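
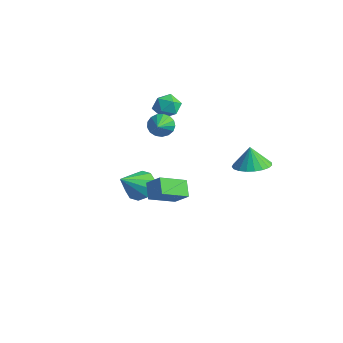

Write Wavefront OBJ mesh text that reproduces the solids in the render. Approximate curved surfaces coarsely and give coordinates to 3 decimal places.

v 1.86 -0.27 -1.804
v 1.443 -1.824 -1.02
v 2.732 -0.09 -0.984
v 2.315 -1.645 -0.2
v 2.585 -0.795 -2.46
v 2.168 -2.35 -1.676
v 3.457 -0.616 -1.64
v 3.04 -2.17 -0.856
v -1.428 0.294 -3.934
v -0.92 -0.319 -4.602
v -1.512 -1.114 -2.706
v -0.484 -0.023 -4.234
v -0.41 0.394 -3.75
v -0.724 0.773 -3.337
v -1.308 0.969 -3.152
v -1.937 0.907 -3.266
v -2.373 0.611 -3.634
v -2.447 0.194 -4.118
v -2.133 -0.185 -4.531
v -1.549 -0.381 -4.716
v -3 4.437 -0.627
v -2.402 3.937 -0.148
v -4.078 4.043 0.308
v -3.48 3.543 0.787
v -3.421 4.456 0.792
v -2.755 4.7 0.214
v -3.725 3.28 -0.054
v -3.059 3.524 -0.632
v -2.85 3.222 0.206
v -2.662 3.949 0.729
v -3.818 4.031 -0.569
v -3.63 4.758 -0.046
v 4.061 3.515 -0.866
v 4.621 4.461 -0.82
v 3.739 3.645 0.386
v 4.204 4.603 -0.942
v 3.762 4.558 -1.051
v 3.372 4.332 -1.128
v 3.101 3.965 -1.16
v 2.996 3.52 -1.141
v 3.075 3.074 -1.074
v 3.325 2.705 -0.972
v 3.702 2.476 -0.851
v 4.141 2.426 -0.733
v 4.566 2.565 -0.638
v 4.904 2.868 -0.583
v 5.096 3.283 -0.576
v 5.11 3.738 -0.62
v 4.941 4.155 -0.706
v -1.648 2.086 0.153
v -1.085 2.129 -0.4
v -0.512 0.774 1.207
v -0.994 2.403 -0.157
v -1.052 2.605 0.158
v -1.246 2.688 0.471
v -1.533 2.633 0.712
v -1.846 2.453 0.824
v -2.113 2.189 0.783
v -2.274 1.901 0.598
v -2.291 1.656 0.311
v -2.161 1.509 -0.012
v -1.913 1.495 -0.298
v -1.605 1.616 -0.48
v -1.306 1.844 -0.516
f 2 4 1
f 5 2 1
f 1 4 3
f 3 5 1
f 2 8 4
f 6 2 5
f 6 8 2
f 4 8 3
f 7 5 3
f 3 8 7
f 7 6 5
f 8 6 7
f 10 9 12
f 10 12 11
f 12 9 13
f 12 13 11
f 13 9 14
f 13 14 11
f 14 9 15
f 14 15 11
f 15 9 16
f 15 16 11
f 16 9 17
f 16 17 11
f 17 9 18
f 17 18 11
f 18 9 19
f 18 19 11
f 19 9 20
f 19 20 11
f 20 9 10
f 20 10 11
f 21 32 26
f 21 26 22
f 21 22 28
f 21 28 31
f 21 31 32
f 22 26 30
f 26 32 25
f 32 31 23
f 31 28 27
f 28 22 29
f 24 30 25
f 24 25 23
f 24 23 27
f 24 27 29
f 24 29 30
f 25 30 26
f 23 25 32
f 27 23 31
f 29 27 28
f 30 29 22
f 34 33 36
f 34 36 35
f 36 33 37
f 36 37 35
f 37 33 38
f 37 38 35
f 38 33 39
f 38 39 35
f 39 33 40
f 39 40 35
f 40 33 41
f 40 41 35
f 41 33 42
f 41 42 35
f 42 33 43
f 42 43 35
f 43 33 44
f 43 44 35
f 44 33 45
f 44 45 35
f 45 33 46
f 45 46 35
f 46 33 47
f 46 47 35
f 47 33 48
f 47 48 35
f 48 33 49
f 48 49 35
f 49 33 34
f 49 34 35
f 51 50 53
f 51 53 52
f 53 50 54
f 53 54 52
f 54 50 55
f 54 55 52
f 55 50 56
f 55 56 52
f 56 50 57
f 56 57 52
f 57 50 58
f 57 58 52
f 58 50 59
f 58 59 52
f 59 50 60
f 59 60 52
f 60 50 61
f 60 61 52
f 61 50 62
f 61 62 52
f 62 50 63
f 62 63 52
f 63 50 64
f 63 64 52
f 64 50 51
f 64 51 52



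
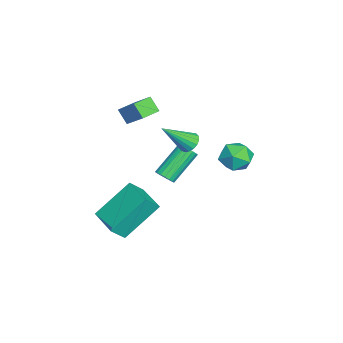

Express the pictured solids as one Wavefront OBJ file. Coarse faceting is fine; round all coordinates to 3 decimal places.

v -0.847 -0.128 -2.561
v -0.5 0.246 -2.563
v -1.507 1.182 -1.401
v -1.853 0.808 -1.399
v -0.64 0.306 -2.731
v -1.646 1.242 -1.569
v -0.82 0.279 -2.866
v -1.827 1.216 -1.704
v -1.006 0.172 -2.941
v -2.012 1.109 -1.779
v -1.16 0.006 -2.94
v -2.167 0.942 -1.778
v -1.252 -0.187 -2.865
v -2.259 0.749 -1.703
v -1.264 -0.369 -2.729
v -2.271 0.568 -1.567
v -1.193 -0.502 -2.559
v -2.2 0.434 -1.397
v -1.054 -0.562 -2.391
v -2.06 0.374 -1.229
v -0.873 -0.536 -2.256
v -1.88 0.401 -1.094
v -0.688 -0.429 -2.181
v -1.694 0.508 -1.019
v -0.533 -0.262 -2.182
v -1.54 0.674 -1.02
v -0.441 -0.069 -2.257
v -1.448 0.867 -1.095
v -0.429 0.112 -2.393
v -1.436 1.049 -1.231
v 2.919 -2.087 -2.71
v 2.153 -0.729 -1.245
v 4.147 -1.286 -2.811
v 3.381 0.073 -1.346
v 3.319 -2.613 -2.014
v 2.553 -1.254 -0.549
v 4.547 -1.811 -2.115
v 3.781 -0.453 -0.65
v -2.127 -1.17 0.423
v -2.473 -1.588 1.077
v -1.516 -0.408 1.235
v -1.862 -0.826 1.889
v -1.358 -1.794 0.431
v -1.704 -2.212 1.085
v -0.747 -1.032 1.243
v -1.093 -1.45 1.897
v -1.308 0.904 -0.568
v -0.796 0.928 -0.793
v -0.712 -0.244 0.668
v -0.795 1.125 -0.611
v -0.912 1.271 -0.419
v -1.119 1.333 -0.261
v -1.37 1.297 -0.174
v -1.607 1.171 -0.176
v -1.775 0.984 -0.269
v -1.836 0.779 -0.43
v -1.777 0.602 -0.623
v -1.61 0.495 -0.803
v -1.374 0.481 -0.929
v -1.123 0.565 -0.973
v -0.914 0.726 -0.924
v -2.053 3.013 -0.983
v -1.662 3.681 -1.387
v -0.998 2.159 -1.373
v -0.607 2.827 -1.777
v -0.657 2.813 -0.906
v -1.309 3.34 -0.665
v -1.351 2.5 -2.095
v -2.003 3.027 -1.854
v -1.228 3.363 -2.074
v -0.799 3.557 -1.339
v -1.861 2.283 -1.421
v -1.432 2.477 -0.686
f 2 1 5
f 2 5 3
f 3 5 6
f 3 6 4
f 5 1 7
f 5 7 6
f 6 7 8
f 6 8 4
f 7 1 9
f 7 9 8
f 8 9 10
f 8 10 4
f 9 1 11
f 9 11 10
f 10 11 12
f 10 12 4
f 11 1 13
f 11 13 12
f 12 13 14
f 12 14 4
f 13 1 15
f 13 15 14
f 14 15 16
f 14 16 4
f 15 1 17
f 15 17 16
f 16 17 18
f 16 18 4
f 17 1 19
f 17 19 18
f 18 19 20
f 18 20 4
f 19 1 21
f 19 21 20
f 20 21 22
f 20 22 4
f 21 1 23
f 21 23 22
f 22 23 24
f 22 24 4
f 23 1 25
f 23 25 24
f 24 25 26
f 24 26 4
f 25 1 27
f 25 27 26
f 26 27 28
f 26 28 4
f 27 1 29
f 27 29 28
f 28 29 30
f 28 30 4
f 29 1 2
f 29 2 30
f 30 2 3
f 30 3 4
f 32 34 31
f 35 32 31
f 31 34 33
f 33 35 31
f 32 38 34
f 36 32 35
f 36 38 32
f 34 38 33
f 37 35 33
f 33 38 37
f 37 36 35
f 38 36 37
f 40 42 39
f 43 40 39
f 39 42 41
f 41 43 39
f 40 46 42
f 44 40 43
f 44 46 40
f 42 46 41
f 45 43 41
f 41 46 45
f 45 44 43
f 46 44 45
f 48 47 50
f 48 50 49
f 50 47 51
f 50 51 49
f 51 47 52
f 51 52 49
f 52 47 53
f 52 53 49
f 53 47 54
f 53 54 49
f 54 47 55
f 54 55 49
f 55 47 56
f 55 56 49
f 56 47 57
f 56 57 49
f 57 47 58
f 57 58 49
f 58 47 59
f 58 59 49
f 59 47 60
f 59 60 49
f 60 47 61
f 60 61 49
f 61 47 48
f 61 48 49
f 62 73 67
f 62 67 63
f 62 63 69
f 62 69 72
f 62 72 73
f 63 67 71
f 67 73 66
f 73 72 64
f 72 69 68
f 69 63 70
f 65 71 66
f 65 66 64
f 65 64 68
f 65 68 70
f 65 70 71
f 66 71 67
f 64 66 73
f 68 64 72
f 70 68 69
f 71 70 63



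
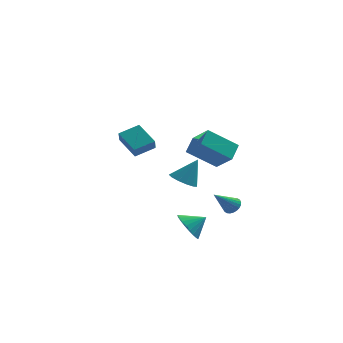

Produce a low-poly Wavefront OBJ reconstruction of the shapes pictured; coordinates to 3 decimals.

v 1.091 0.82 -0.851
v 1.884 0.617 -1.224
v 1.889 1.22 0.631
v 1.806 1.11 -1.314
v 1.501 1.511 -1.258
v 1.065 1.692 -1.072
v 0.638 1.597 -0.816
v 0.354 1.256 -0.571
v 0.305 0.776 -0.415
v 0.504 0.31 -0.397
v 0.89 0.006 -0.524
v 1.34 -0.039 -0.754
v 1.711 0.189 -1.015
v 1.593 -3.441 3.174
v 2.466 -4.346 4.163
v 1.882 -2.474 3.805
v 2.755 -3.379 4.793
v 3.205 -3.161 2.007
v 4.078 -4.066 2.995
v 3.494 -2.194 2.637
v 4.367 -3.099 3.626
v 3.762 2.481 -3.509
v 4.265 2.194 -3.288
v 2.758 1.659 -2.291
v 4.263 2.395 -3.154
v 4.185 2.609 -3.074
v 4.042 2.804 -3.06
v 3.857 2.95 -3.115
v 3.657 3.024 -3.229
v 3.473 3.016 -3.386
v 3.334 2.926 -3.562
v 3.259 2.768 -3.73
v 3.261 2.567 -3.864
v 3.339 2.353 -3.944
v 3.482 2.158 -3.958
v 3.667 2.012 -3.904
v 3.867 1.938 -3.789
v 4.051 1.946 -3.632
v 4.191 2.036 -3.456
v -1.853 3.117 -0.054
v -1.839 2.626 0.652
v -2.875 4.254 0.758
v -2.86 3.763 1.464
v -0.74 3.797 0.396
v -0.725 3.306 1.102
v -1.761 4.934 1.208
v -1.747 4.443 1.914
v 1.603 -2.091 -3.104
v 2.192 -2.547 -3.786
v 2.577 -1.829 -2.436
v 2.187 -2.177 -3.923
v 2.093 -1.795 -3.936
v 1.924 -1.458 -3.822
v 1.707 -1.217 -3.599
v 1.473 -1.109 -3.3
v 1.259 -1.15 -2.972
v 1.098 -1.335 -2.663
v 1.013 -1.635 -2.422
v 1.018 -2.005 -2.285
v 1.112 -2.387 -2.272
v 1.281 -2.724 -2.386
v 1.499 -2.965 -2.609
v 1.732 -3.073 -2.908
v 1.946 -3.032 -3.236
v 2.108 -2.847 -3.544
f 2 1 4
f 2 4 3
f 4 1 5
f 4 5 3
f 5 1 6
f 5 6 3
f 6 1 7
f 6 7 3
f 7 1 8
f 7 8 3
f 8 1 9
f 8 9 3
f 9 1 10
f 9 10 3
f 10 1 11
f 10 11 3
f 11 1 12
f 11 12 3
f 12 1 13
f 12 13 3
f 13 1 2
f 13 2 3
f 15 17 14
f 18 15 14
f 14 17 16
f 16 18 14
f 15 21 17
f 19 15 18
f 19 21 15
f 17 21 16
f 20 18 16
f 16 21 20
f 20 19 18
f 21 19 20
f 23 22 25
f 23 25 24
f 25 22 26
f 25 26 24
f 26 22 27
f 26 27 24
f 27 22 28
f 27 28 24
f 28 22 29
f 28 29 24
f 29 22 30
f 29 30 24
f 30 22 31
f 30 31 24
f 31 22 32
f 31 32 24
f 32 22 33
f 32 33 24
f 33 22 34
f 33 34 24
f 34 22 35
f 34 35 24
f 35 22 36
f 35 36 24
f 36 22 37
f 36 37 24
f 37 22 38
f 37 38 24
f 38 22 39
f 38 39 24
f 39 22 23
f 39 23 24
f 41 43 40
f 44 41 40
f 40 43 42
f 42 44 40
f 41 47 43
f 45 41 44
f 45 47 41
f 43 47 42
f 46 44 42
f 42 47 46
f 46 45 44
f 47 45 46
f 49 48 51
f 49 51 50
f 51 48 52
f 51 52 50
f 52 48 53
f 52 53 50
f 53 48 54
f 53 54 50
f 54 48 55
f 54 55 50
f 55 48 56
f 55 56 50
f 56 48 57
f 56 57 50
f 57 48 58
f 57 58 50
f 58 48 59
f 58 59 50
f 59 48 60
f 59 60 50
f 60 48 61
f 60 61 50
f 61 48 62
f 61 62 50
f 62 48 63
f 62 63 50
f 63 48 64
f 63 64 50
f 64 48 65
f 64 65 50
f 65 48 49
f 65 49 50



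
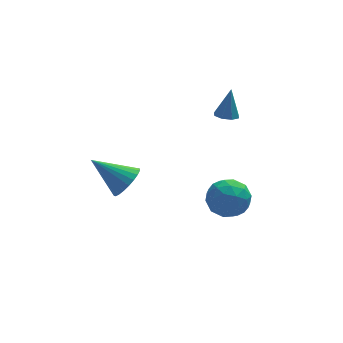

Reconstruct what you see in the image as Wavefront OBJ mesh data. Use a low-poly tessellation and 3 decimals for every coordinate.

v -2.717 0.785 -4.154
v -2.114 0.739 -3.383
v -4.283 1.535 -2.886
v -2.047 1.093 -3.509
v -2.081 1.401 -3.734
v -2.213 1.615 -4.022
v -2.421 1.702 -4.331
v -2.674 1.65 -4.613
v -2.934 1.466 -4.825
v -3.161 1.178 -4.934
v -3.32 0.831 -4.925
v -3.387 0.476 -4.799
v -3.353 0.169 -4.574
v -3.222 -0.045 -4.286
v -3.013 -0.132 -3.977
v -2.76 -0.08 -3.696
v -2.5 0.104 -3.484
v -2.274 0.391 -3.374
v 2.511 3.005 -1.75
v 3.035 2.637 -1.763
v 2.809 3.375 -0.17
v 3.128 3.101 -1.889
v 2.859 3.509 -1.934
v 2.387 3.621 -1.871
v 1.987 3.372 -1.737
v 1.894 2.908 -1.611
v 2.162 2.5 -1.566
v 2.635 2.388 -1.629
v 0.648 -2.604 -2.079
v 1.502 -2.087 -2.574
v 1.038 -4.113 -2.986
v 1.892 -3.596 -3.481
v 1.936 -3.827 -2.392
v 1.695 -2.895 -1.831
v 0.845 -3.305 -3.729
v 0.604 -2.373 -3.168
v 1.624 -2.52 -3.594
v 2.298 -2.842 -2.767
v 0.242 -3.358 -2.793
v 0.916 -3.68 -1.966
v 1.041 -2.213 -2.247
v 1.499 -3.987 -3.313
v 1.525 -4.123 -2.673
v 2.027 -3.819 -2.964
v 1.155 -2.688 -1.81
v 1.657 -2.384 -2.101
v 1.911 -3.407 -1.994
v 0.883 -3.816 -3.459
v 1.385 -3.512 -3.75
v 0.513 -2.381 -2.596
v 1.015 -2.077 -2.887
v 0.629 -2.793 -3.566
v 1.614 -2.163 -3.137
v 1.843 -3.05 -3.67
v 1.228 -2.88 -3.816
v 1.086 -2.331 -3.486
v 2.011 -2.353 -2.651
v 2.24 -3.24 -3.184
v 2.266 -3.376 -2.544
v 2.124 -2.828 -2.215
v 2.082 -2.608 -3.251
v 0.3 -2.96 -2.376
v 0.529 -3.847 -2.909
v 0.416 -3.372 -3.345
v 0.274 -2.824 -3.016
v 0.697 -3.15 -1.89
v 0.926 -4.037 -2.423
v 1.454 -3.869 -2.074
v 1.312 -3.32 -1.744
v 0.458 -3.592 -2.309
f 2 1 4
f 2 4 3
f 4 1 5
f 4 5 3
f 5 1 6
f 5 6 3
f 6 1 7
f 6 7 3
f 7 1 8
f 7 8 3
f 8 1 9
f 8 9 3
f 9 1 10
f 9 10 3
f 10 1 11
f 10 11 3
f 11 1 12
f 11 12 3
f 12 1 13
f 12 13 3
f 13 1 14
f 13 14 3
f 14 1 15
f 14 15 3
f 15 1 16
f 15 16 3
f 16 1 17
f 16 17 3
f 17 1 18
f 17 18 3
f 18 1 2
f 18 2 3
f 20 19 22
f 20 22 21
f 22 19 23
f 22 23 21
f 23 19 24
f 23 24 21
f 24 19 25
f 24 25 21
f 25 19 26
f 25 26 21
f 26 19 27
f 26 27 21
f 27 19 28
f 27 28 21
f 28 19 20
f 28 20 21
f 29 66 45
f 66 40 69
f 45 69 34
f 66 69 45
f 29 45 41
f 45 34 46
f 41 46 30
f 45 46 41
f 29 41 50
f 41 30 51
f 50 51 36
f 41 51 50
f 29 50 62
f 50 36 65
f 62 65 39
f 50 65 62
f 29 62 66
f 62 39 70
f 66 70 40
f 62 70 66
f 30 46 57
f 46 34 60
f 57 60 38
f 46 60 57
f 34 69 47
f 69 40 68
f 47 68 33
f 69 68 47
f 40 70 67
f 70 39 63
f 67 63 31
f 70 63 67
f 39 65 64
f 65 36 52
f 64 52 35
f 65 52 64
f 36 51 56
f 51 30 53
f 56 53 37
f 51 53 56
f 32 58 44
f 58 38 59
f 44 59 33
f 58 59 44
f 32 44 42
f 44 33 43
f 42 43 31
f 44 43 42
f 32 42 49
f 42 31 48
f 49 48 35
f 42 48 49
f 32 49 54
f 49 35 55
f 54 55 37
f 49 55 54
f 32 54 58
f 54 37 61
f 58 61 38
f 54 61 58
f 33 59 47
f 59 38 60
f 47 60 34
f 59 60 47
f 31 43 67
f 43 33 68
f 67 68 40
f 43 68 67
f 35 48 64
f 48 31 63
f 64 63 39
f 48 63 64
f 37 55 56
f 55 35 52
f 56 52 36
f 55 52 56
f 38 61 57
f 61 37 53
f 57 53 30
f 61 53 57



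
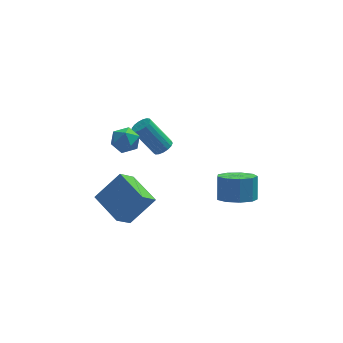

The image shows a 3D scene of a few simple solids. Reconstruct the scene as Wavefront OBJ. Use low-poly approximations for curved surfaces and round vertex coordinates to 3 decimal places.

v -2.996 -1.959 0.854
v -2.498 -1.322 1.044
v -2.082 -2.818 1.336
v -1.584 -2.181 1.526
v -2.29 -2.296 1.947
v -2.856 -1.765 1.649
v -1.724 -2.375 0.731
v -2.29 -1.844 0.433
v -1.712 -1.579 0.968
v -2.062 -1.53 1.72
v -2.518 -2.61 0.66
v -2.868 -2.561 1.412
v 3.357 -2.095 -4.005
v 4.393 -2.265 -3.979
v 4.478 -1.555 -2.729
v 3.443 -1.385 -2.755
v 4.254 -1.648 -4.32
v 4.339 -0.939 -3.07
v 3.696 -1.241 -4.513
v 3.781 -0.531 -3.263
v 2.979 -1.232 -4.469
v 3.064 -0.523 -3.219
v 2.439 -1.628 -4.208
v 2.524 -0.918 -2.958
v 2.329 -2.242 -3.852
v 2.414 -1.532 -2.602
v 2.7 -2.787 -3.567
v 2.785 -2.077 -2.317
v 3.379 -3.008 -3.488
v 3.464 -2.299 -2.238
v 4.048 -2.802 -3.65
v 4.133 -2.092 -2.4
v -0.181 0.328 -1.594
v 0.209 0.02 -1.257
v -0.889 0.385 0.35
v -1.279 0.692 0.014
v 0.309 0.289 -1.25
v -0.788 0.654 0.357
v 0.297 0.567 -1.321
v -0.801 0.932 0.286
v 0.175 0.79 -1.455
v -0.922 1.155 0.152
v -0.028 0.907 -1.62
v -1.126 1.272 -0.013
v -0.266 0.891 -1.78
v -1.364 1.256 -0.173
v -0.485 0.747 -1.896
v -1.583 1.112 -0.289
v -0.635 0.506 -1.944
v -1.732 0.871 -0.337
v -0.68 0.224 -1.911
v -1.778 0.589 -0.304
v -0.611 -0.034 -1.805
v -1.709 0.331 -0.198
v -0.444 -0.209 -1.651
v -1.541 0.156 -0.044
v -0.216 -0.261 -1.484
v -1.314 0.104 0.123
v 0.019 -0.179 -1.342
v -1.078 0.186 0.265
v -3.004 -5.108 -2.412
v -1.69 -4.724 -1.038
v -3.966 -3.45 -1.955
v -2.651 -3.066 -0.581
v -2.289 -4.454 -3.279
v -0.974 -4.07 -1.905
v -3.25 -2.796 -2.822
v -1.936 -2.412 -1.448
f 1 12 6
f 1 6 2
f 1 2 8
f 1 8 11
f 1 11 12
f 2 6 10
f 6 12 5
f 12 11 3
f 11 8 7
f 8 2 9
f 4 10 5
f 4 5 3
f 4 3 7
f 4 7 9
f 4 9 10
f 5 10 6
f 3 5 12
f 7 3 11
f 9 7 8
f 10 9 2
f 14 13 17
f 14 17 15
f 15 17 18
f 15 18 16
f 17 13 19
f 17 19 18
f 18 19 20
f 18 20 16
f 19 13 21
f 19 21 20
f 20 21 22
f 20 22 16
f 21 13 23
f 21 23 22
f 22 23 24
f 22 24 16
f 23 13 25
f 23 25 24
f 24 25 26
f 24 26 16
f 25 13 27
f 25 27 26
f 26 27 28
f 26 28 16
f 27 13 29
f 27 29 28
f 28 29 30
f 28 30 16
f 29 13 31
f 29 31 30
f 30 31 32
f 30 32 16
f 31 13 14
f 31 14 32
f 32 14 15
f 32 15 16
f 34 33 37
f 34 37 35
f 35 37 38
f 35 38 36
f 37 33 39
f 37 39 38
f 38 39 40
f 38 40 36
f 39 33 41
f 39 41 40
f 40 41 42
f 40 42 36
f 41 33 43
f 41 43 42
f 42 43 44
f 42 44 36
f 43 33 45
f 43 45 44
f 44 45 46
f 44 46 36
f 45 33 47
f 45 47 46
f 46 47 48
f 46 48 36
f 47 33 49
f 47 49 48
f 48 49 50
f 48 50 36
f 49 33 51
f 49 51 50
f 50 51 52
f 50 52 36
f 51 33 53
f 51 53 52
f 52 53 54
f 52 54 36
f 53 33 55
f 53 55 54
f 54 55 56
f 54 56 36
f 55 33 57
f 55 57 56
f 56 57 58
f 56 58 36
f 57 33 59
f 57 59 58
f 58 59 60
f 58 60 36
f 59 33 34
f 59 34 60
f 60 34 35
f 60 35 36
f 62 64 61
f 65 62 61
f 61 64 63
f 63 65 61
f 62 68 64
f 66 62 65
f 66 68 62
f 64 68 63
f 67 65 63
f 63 68 67
f 67 66 65
f 68 66 67



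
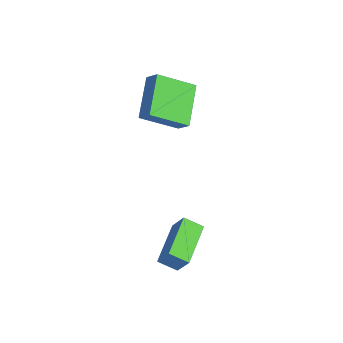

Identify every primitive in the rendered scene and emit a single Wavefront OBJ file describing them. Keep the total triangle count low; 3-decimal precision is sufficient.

v -0.383 -2.191 -3.924
v 0.16 -2.044 -2.956
v 0.222 -1.672 -4.342
v 0.765 -1.525 -3.374
v 0.675 -3.715 -4.286
v 1.218 -3.568 -3.318
v 1.28 -3.196 -4.704
v 1.823 -3.049 -3.736
v -2.631 -0.206 -0.615
v -3.359 -1.602 0.375
v -3.837 1.063 0.288
v -4.565 -0.333 1.278
v -2.075 -0.087 -0.038
v -2.803 -1.483 0.952
v -3.281 1.182 0.865
v -4.009 -0.214 1.855
f 2 4 1
f 5 2 1
f 1 4 3
f 3 5 1
f 2 8 4
f 6 2 5
f 6 8 2
f 4 8 3
f 7 5 3
f 3 8 7
f 7 6 5
f 8 6 7
f 10 12 9
f 13 10 9
f 9 12 11
f 11 13 9
f 10 16 12
f 14 10 13
f 14 16 10
f 12 16 11
f 15 13 11
f 11 16 15
f 15 14 13
f 16 14 15



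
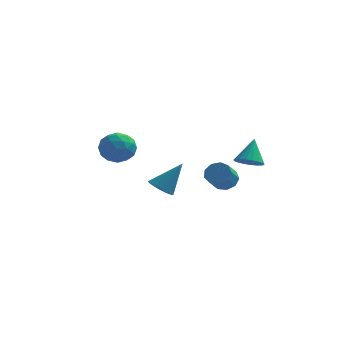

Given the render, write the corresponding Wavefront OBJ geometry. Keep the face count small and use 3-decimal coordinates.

v 3.757 2.439 -3.19
v 4.516 2.8 -3.54
v 3.943 3.481 -1.71
v 4.227 3.047 -3.678
v 3.844 3.174 -3.719
v 3.445 3.156 -3.656
v 3.107 2.995 -3.5
v 2.898 2.724 -3.283
v 2.859 2.397 -3.048
v 2.998 2.078 -2.841
v 3.288 1.83 -2.703
v 3.67 1.703 -2.661
v 4.07 1.722 -2.725
v 4.407 1.883 -2.88
v 4.616 2.153 -3.097
v 4.655 2.481 -3.332
v -3.882 2.163 -1.303
v -2.839 1.642 -1.469
v -4.661 1.018 -2.611
v -3.618 0.497 -2.777
v -4.2 0.342 -1.764
v -3.718 1.05 -0.956
v -3.782 1.61 -3.124
v -3.3 2.318 -2.316
v -2.777 1.301 -2.594
v -3.035 0.517 -1.754
v -4.465 2.143 -2.326
v -4.723 1.359 -1.486
v -3.292 2.003 -1.271
v -4.208 0.657 -2.809
v -4.55 0.566 -2.214
v -3.937 0.259 -2.311
v -3.809 1.655 -0.97
v -3.195 1.349 -1.067
v -3.995 0.585 -1.241
v -4.305 1.311 -3.013
v -3.691 1.005 -3.11
v -3.563 2.401 -1.769
v -2.95 2.094 -1.866
v -3.505 2.075 -2.839
v -2.642 1.496 -2.03
v -3.101 0.823 -2.799
v -3.197 1.477 -3.003
v -2.914 1.893 -2.528
v -2.794 1.036 -1.536
v -3.252 0.362 -2.305
v -3.594 0.271 -1.71
v -3.311 0.687 -1.235
v -2.758 0.835 -2.197
v -4.248 2.298 -1.775
v -4.706 1.624 -2.544
v -4.189 1.973 -2.845
v -3.906 2.389 -2.37
v -4.399 1.837 -1.281
v -4.858 1.164 -2.05
v -4.586 0.767 -1.552
v -4.303 1.183 -1.077
v -4.742 1.825 -1.883
v 2.994 -2.243 -2.577
v 3.776 -2.367 -2.409
v 3.449 -3.262 -1.554
v 2.666 -3.137 -1.723
v 3.57 -1.975 -2.076
v 3.243 -2.869 -1.221
v 3.095 -1.707 -1.978
v 2.768 -2.602 -1.123
v 2.572 -1.69 -2.161
v 2.245 -2.585 -1.306
v 2.246 -1.932 -2.538
v 1.919 -2.827 -1.683
v 2.27 -2.319 -2.934
v 1.943 -3.214 -2.079
v 2.632 -2.67 -3.163
v 2.305 -3.565 -2.308
v 3.164 -2.821 -3.118
v 2.837 -3.716 -2.263
v 3.615 -2.702 -2.82
v 3.288 -3.596 -1.965
v -0.81 -1.171 -3.993
v -0.158 -1.693 -4.236
v 0.33 -0.549 -2.267
v -0.071 -1.331 -4.423
v -0.154 -0.933 -4.512
v -0.387 -0.589 -4.482
v -0.717 -0.379 -4.34
v -1.068 -0.35 -4.118
v -1.36 -0.509 -3.868
v -1.527 -0.819 -3.646
v -1.529 -1.211 -3.504
v -1.366 -1.593 -3.473
v -1.076 -1.878 -3.562
v -0.725 -2.002 -3.75
v -0.394 -1.935 -3.993
f 2 1 4
f 2 4 3
f 4 1 5
f 4 5 3
f 5 1 6
f 5 6 3
f 6 1 7
f 6 7 3
f 7 1 8
f 7 8 3
f 8 1 9
f 8 9 3
f 9 1 10
f 9 10 3
f 10 1 11
f 10 11 3
f 11 1 12
f 11 12 3
f 12 1 13
f 12 13 3
f 13 1 14
f 13 14 3
f 14 1 15
f 14 15 3
f 15 1 16
f 15 16 3
f 16 1 2
f 16 2 3
f 17 54 33
f 54 28 57
f 33 57 22
f 54 57 33
f 17 33 29
f 33 22 34
f 29 34 18
f 33 34 29
f 17 29 38
f 29 18 39
f 38 39 24
f 29 39 38
f 17 38 50
f 38 24 53
f 50 53 27
f 38 53 50
f 17 50 54
f 50 27 58
f 54 58 28
f 50 58 54
f 18 34 45
f 34 22 48
f 45 48 26
f 34 48 45
f 22 57 35
f 57 28 56
f 35 56 21
f 57 56 35
f 28 58 55
f 58 27 51
f 55 51 19
f 58 51 55
f 27 53 52
f 53 24 40
f 52 40 23
f 53 40 52
f 24 39 44
f 39 18 41
f 44 41 25
f 39 41 44
f 20 46 32
f 46 26 47
f 32 47 21
f 46 47 32
f 20 32 30
f 32 21 31
f 30 31 19
f 32 31 30
f 20 30 37
f 30 19 36
f 37 36 23
f 30 36 37
f 20 37 42
f 37 23 43
f 42 43 25
f 37 43 42
f 20 42 46
f 42 25 49
f 46 49 26
f 42 49 46
f 21 47 35
f 47 26 48
f 35 48 22
f 47 48 35
f 19 31 55
f 31 21 56
f 55 56 28
f 31 56 55
f 23 36 52
f 36 19 51
f 52 51 27
f 36 51 52
f 25 43 44
f 43 23 40
f 44 40 24
f 43 40 44
f 26 49 45
f 49 25 41
f 45 41 18
f 49 41 45
f 60 59 63
f 60 63 61
f 61 63 64
f 61 64 62
f 63 59 65
f 63 65 64
f 64 65 66
f 64 66 62
f 65 59 67
f 65 67 66
f 66 67 68
f 66 68 62
f 67 59 69
f 67 69 68
f 68 69 70
f 68 70 62
f 69 59 71
f 69 71 70
f 70 71 72
f 70 72 62
f 71 59 73
f 71 73 72
f 72 73 74
f 72 74 62
f 73 59 75
f 73 75 74
f 74 75 76
f 74 76 62
f 75 59 77
f 75 77 76
f 76 77 78
f 76 78 62
f 77 59 60
f 77 60 78
f 78 60 61
f 78 61 62
f 80 79 82
f 80 82 81
f 82 79 83
f 82 83 81
f 83 79 84
f 83 84 81
f 84 79 85
f 84 85 81
f 85 79 86
f 85 86 81
f 86 79 87
f 86 87 81
f 87 79 88
f 87 88 81
f 88 79 89
f 88 89 81
f 89 79 90
f 89 90 81
f 90 79 91
f 90 91 81
f 91 79 92
f 91 92 81
f 92 79 93
f 92 93 81
f 93 79 80
f 93 80 81



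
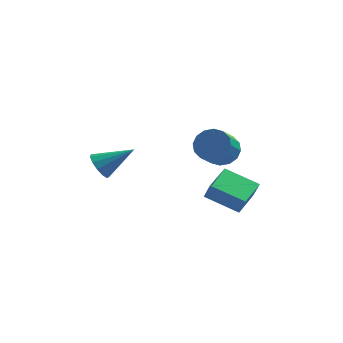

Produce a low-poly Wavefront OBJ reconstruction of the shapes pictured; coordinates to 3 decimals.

v -3.177 -2.521 0.149
v -2.682 -2.665 -0.59
v -1.363 -2.259 1.311
v -2.768 -2.165 -0.57
v -2.983 -1.779 -0.322
v -3.259 -1.628 0.076
v -3.51 -1.761 0.496
v -3.654 -2.135 0.806
v -3.647 -2.632 0.908
v -3.491 -3.093 0.768
v -3.235 -3.374 0.432
v -2.96 -3.383 0.006
v -2.754 -3.119 -0.375
v 2.312 -2.193 -2.306
v 2.632 -2.433 -1.292
v 3.071 -0.353 -2.11
v 3.391 -0.593 -1.096
v 4.189 -2.887 -3.064
v 4.509 -3.127 -2.05
v 4.948 -1.047 -2.868
v 5.268 -1.287 -1.854
v 3.232 -0.175 0.121
v 3.826 0.276 0.888
v 3.282 -0.873 1.986
v 2.688 -1.325 1.219
v 3.337 0.534 0.915
v 2.793 -0.615 2.013
v 2.819 0.602 0.73
v 2.275 -0.547 1.828
v 2.412 0.461 0.381
v 1.868 -0.688 1.479
v 2.225 0.15 -0.037
v 1.681 -0.999 1.061
v 2.308 -0.248 -0.413
v 1.764 -1.397 0.685
v 2.638 -0.627 -0.646
v 2.094 -1.776 0.452
v 3.127 -0.885 -0.673
v 2.583 -2.034 0.425
v 3.645 -0.953 -0.488
v 3.101 -2.102 0.61
v 4.052 -0.812 -0.139
v 3.508 -1.961 0.959
v 4.239 -0.501 0.279
v 3.695 -1.65 1.377
v 4.156 -0.103 0.655
v 3.612 -1.252 1.753
f 2 1 4
f 2 4 3
f 4 1 5
f 4 5 3
f 5 1 6
f 5 6 3
f 6 1 7
f 6 7 3
f 7 1 8
f 7 8 3
f 8 1 9
f 8 9 3
f 9 1 10
f 9 10 3
f 10 1 11
f 10 11 3
f 11 1 12
f 11 12 3
f 12 1 13
f 12 13 3
f 13 1 2
f 13 2 3
f 15 17 14
f 18 15 14
f 14 17 16
f 16 18 14
f 15 21 17
f 19 15 18
f 19 21 15
f 17 21 16
f 20 18 16
f 16 21 20
f 20 19 18
f 21 19 20
f 23 22 26
f 23 26 24
f 24 26 27
f 24 27 25
f 26 22 28
f 26 28 27
f 27 28 29
f 27 29 25
f 28 22 30
f 28 30 29
f 29 30 31
f 29 31 25
f 30 22 32
f 30 32 31
f 31 32 33
f 31 33 25
f 32 22 34
f 32 34 33
f 33 34 35
f 33 35 25
f 34 22 36
f 34 36 35
f 35 36 37
f 35 37 25
f 36 22 38
f 36 38 37
f 37 38 39
f 37 39 25
f 38 22 40
f 38 40 39
f 39 40 41
f 39 41 25
f 40 22 42
f 40 42 41
f 41 42 43
f 41 43 25
f 42 22 44
f 42 44 43
f 43 44 45
f 43 45 25
f 44 22 46
f 44 46 45
f 45 46 47
f 45 47 25
f 46 22 23
f 46 23 47
f 47 23 24
f 47 24 25



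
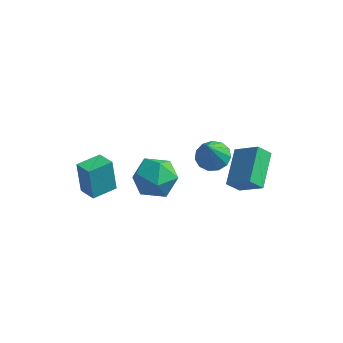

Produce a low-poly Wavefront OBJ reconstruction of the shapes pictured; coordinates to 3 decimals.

v 1.682 2.443 0.965
v 2.283 2.992 1.24
v 1.698 1.617 2.575
v 1.856 3.193 1.347
v 1.373 3.156 1.333
v 0.988 2.892 1.202
v 0.823 2.486 0.995
v 0.931 2.066 0.779
v 1.278 1.766 0.622
v 1.752 1.68 0.573
v 2.204 1.837 0.649
v 2.491 2.186 0.825
v 2.52 2.617 1.045
v -0.273 1.94 0.275
v 0.52 1.017 0.188
v -1.7 0.783 -0.448
v -0.907 -0.14 -0.535
v -1.263 0.256 0.562
v -0.381 0.971 1.009
v -0.799 0.829 -1.269
v 0.083 1.544 -0.822
v 0.195 0.33 -0.767
v -0.092 -0.023 0.365
v -1.088 1.823 -0.625
v -1.375 1.47 0.507
v -2.582 -1.709 0.054
v -2.886 -1.427 1.713
v -3.428 -1.214 -0.186
v -3.733 -0.932 1.473
v -1.907 -0.588 -0.013
v -2.212 -0.306 1.646
v -2.754 -0.093 -0.253
v -3.058 0.189 1.406
v 3.539 2.433 -0.323
v 3.251 4.319 0.481
v 2.3 2.632 -1.233
v 2.012 4.518 -0.429
v 4.088 2.802 -0.991
v 3.8 4.688 -0.187
v 2.849 3.001 -1.901
v 2.561 4.887 -1.097
f 2 1 4
f 2 4 3
f 4 1 5
f 4 5 3
f 5 1 6
f 5 6 3
f 6 1 7
f 6 7 3
f 7 1 8
f 7 8 3
f 8 1 9
f 8 9 3
f 9 1 10
f 9 10 3
f 10 1 11
f 10 11 3
f 11 1 12
f 11 12 3
f 12 1 13
f 12 13 3
f 13 1 2
f 13 2 3
f 14 25 19
f 14 19 15
f 14 15 21
f 14 21 24
f 14 24 25
f 15 19 23
f 19 25 18
f 25 24 16
f 24 21 20
f 21 15 22
f 17 23 18
f 17 18 16
f 17 16 20
f 17 20 22
f 17 22 23
f 18 23 19
f 16 18 25
f 20 16 24
f 22 20 21
f 23 22 15
f 27 29 26
f 30 27 26
f 26 29 28
f 28 30 26
f 27 33 29
f 31 27 30
f 31 33 27
f 29 33 28
f 32 30 28
f 28 33 32
f 32 31 30
f 33 31 32
f 35 37 34
f 38 35 34
f 34 37 36
f 36 38 34
f 35 41 37
f 39 35 38
f 39 41 35
f 37 41 36
f 40 38 36
f 36 41 40
f 40 39 38
f 41 39 40



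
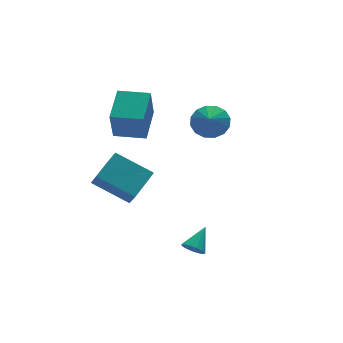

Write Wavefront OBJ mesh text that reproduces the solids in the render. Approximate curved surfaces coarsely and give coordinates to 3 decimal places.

v -2.437 -0.442 -0.195
v -3.76 0.949 0.817
v -2.389 0.269 -1.11
v -3.712 1.66 -0.098
v -1.028 0.38 0.518
v -2.351 1.771 1.53
v -0.98 1.091 -0.397
v -2.303 2.482 0.615
v -0.888 -3.283 -2.558
v -0.522 -3.221 -3.042
v 0.088 -2.677 -1.742
v -0.712 -2.935 -3.027
v -0.958 -2.759 -2.864
v -1.182 -2.75 -2.603
v -1.312 -2.91 -2.328
v -1.308 -3.188 -2.126
v -1.171 -3.497 -2.062
v -0.944 -3.737 -2.155
v -0.699 -3.834 -2.376
v -0.514 -3.755 -2.655
v -0.448 -3.527 -2.904
v 2.93 2.035 1.906
v 3.83 1.654 2.118
v 2.51 1.425 2.594
v 3.775 2.055 2.44
v 3.494 2.451 2.619
v 3.061 2.735 2.607
v 2.593 2.832 2.408
v 2.216 2.715 2.074
v 2.029 2.415 1.695
v 2.084 2.014 1.372
v 2.365 1.618 1.193
v 2.798 1.334 1.205
v 3.266 1.238 1.405
v 3.643 1.355 1.739
v -2.021 2.664 2.084
v -2.427 2.173 3.831
v -0.883 4.112 2.756
v -1.29 3.62 4.503
v -0.75 1.66 2.097
v -1.157 1.168 3.844
v 0.387 3.107 2.769
v -0.019 2.616 4.516
f 2 4 1
f 5 2 1
f 1 4 3
f 3 5 1
f 2 8 4
f 6 2 5
f 6 8 2
f 4 8 3
f 7 5 3
f 3 8 7
f 7 6 5
f 8 6 7
f 10 9 12
f 10 12 11
f 12 9 13
f 12 13 11
f 13 9 14
f 13 14 11
f 14 9 15
f 14 15 11
f 15 9 16
f 15 16 11
f 16 9 17
f 16 17 11
f 17 9 18
f 17 18 11
f 18 9 19
f 18 19 11
f 19 9 20
f 19 20 11
f 20 9 21
f 20 21 11
f 21 9 10
f 21 10 11
f 23 22 25
f 23 25 24
f 25 22 26
f 25 26 24
f 26 22 27
f 26 27 24
f 27 22 28
f 27 28 24
f 28 22 29
f 28 29 24
f 29 22 30
f 29 30 24
f 30 22 31
f 30 31 24
f 31 22 32
f 31 32 24
f 32 22 33
f 32 33 24
f 33 22 34
f 33 34 24
f 34 22 35
f 34 35 24
f 35 22 23
f 35 23 24
f 37 39 36
f 40 37 36
f 36 39 38
f 38 40 36
f 37 43 39
f 41 37 40
f 41 43 37
f 39 43 38
f 42 40 38
f 38 43 42
f 42 41 40
f 43 41 42



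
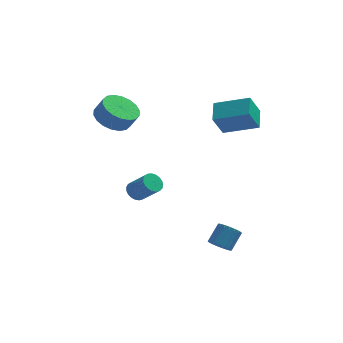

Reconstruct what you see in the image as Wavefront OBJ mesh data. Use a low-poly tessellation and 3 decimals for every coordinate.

v 4.51 2.518 2.732
v 4.544 3.705 3.259
v 2.67 2.846 2.11
v 2.703 4.034 2.638
v 5.037 3.066 1.462
v 5.07 4.254 1.99
v 3.196 3.395 0.841
v 3.23 4.582 1.368
v 3.135 -2.504 -3.673
v 3.714 -2.624 -3.919
v 4.203 -1.915 -3.112
v 3.625 -1.796 -2.867
v 3.637 -2.411 -4.059
v 4.127 -1.703 -3.253
v 3.474 -2.215 -4.133
v 3.963 -1.506 -3.326
v 3.252 -2.068 -4.127
v 3.741 -1.359 -3.32
v 3.01 -1.997 -4.043
v 3.499 -1.288 -3.236
v 2.789 -2.014 -3.895
v 3.278 -1.305 -3.088
v 2.629 -2.115 -3.708
v 3.118 -1.406 -2.901
v 2.556 -2.284 -3.516
v 3.045 -1.575 -2.709
v 2.583 -2.491 -3.351
v 3.072 -1.782 -2.544
v 2.706 -2.7 -3.241
v 3.195 -1.991 -2.434
v 2.903 -2.875 -3.207
v 3.392 -2.167 -2.4
v 3.14 -2.987 -3.253
v 3.629 -2.278 -2.446
v 3.377 -3.015 -3.372
v 3.866 -2.306 -2.565
v 3.571 -2.954 -3.543
v 4.061 -2.246 -2.736
v 3.691 -2.816 -3.736
v 4.18 -2.107 -2.929
v -2.342 2.245 2.469
v -1.64 2.987 2.227
v -1.156 2.817 3.108
v -1.858 2.075 3.351
v -1.97 3.227 2.454
v -1.486 3.057 3.336
v -2.374 3.272 2.685
v -1.89 3.102 3.566
v -2.772 3.114 2.873
v -2.288 2.944 3.754
v -3.084 2.784 2.98
v -2.6 2.614 3.862
v -3.25 2.347 2.987
v -2.766 2.177 3.869
v -3.235 1.89 2.891
v -2.751 1.72 3.773
v -3.044 1.503 2.712
v -2.56 1.333 3.593
v -2.714 1.263 2.484
v -2.23 1.093 3.366
v -2.31 1.218 2.254
v -1.826 1.048 3.135
v -1.912 1.376 2.066
v -1.428 1.206 2.947
v -1.6 1.706 1.958
v -1.116 1.536 2.84
v -1.434 2.143 1.951
v -0.95 1.973 2.833
v -1.449 2.6 2.047
v -0.965 2.43 2.929
v -1.127 1.44 -2.382
v -0.645 1.659 -2.684
v 0.25 1.099 -1.66
v -0.233 0.88 -1.358
v -0.702 1.851 -2.529
v 0.193 1.292 -1.505
v -0.832 1.973 -2.348
v 0.062 1.413 -1.325
v -1.014 2.002 -2.174
v -0.119 1.442 -1.15
v -1.215 1.934 -2.035
v -0.321 1.374 -1.011
v -1.401 1.78 -1.956
v -0.507 1.221 -0.933
v -1.54 1.568 -1.951
v -0.645 1.009 -0.928
v -1.607 1.334 -2.02
v -0.713 0.774 -0.997
v -1.592 1.117 -2.152
v -0.697 0.558 -1.129
v -1.496 0.957 -2.324
v -0.601 0.398 -1.3
v -1.336 0.88 -2.505
v -0.442 0.321 -1.482
v -1.14 0.9 -2.665
v -0.246 0.34 -1.642
v -0.942 1.013 -2.777
v -0.048 0.454 -1.753
v -0.776 1.2 -2.819
v 0.118 0.641 -1.796
v -0.671 1.428 -2.787
v 0.223 0.869 -1.763
f 2 4 1
f 5 2 1
f 1 4 3
f 3 5 1
f 2 8 4
f 6 2 5
f 6 8 2
f 4 8 3
f 7 5 3
f 3 8 7
f 7 6 5
f 8 6 7
f 10 9 13
f 10 13 11
f 11 13 14
f 11 14 12
f 13 9 15
f 13 15 14
f 14 15 16
f 14 16 12
f 15 9 17
f 15 17 16
f 16 17 18
f 16 18 12
f 17 9 19
f 17 19 18
f 18 19 20
f 18 20 12
f 19 9 21
f 19 21 20
f 20 21 22
f 20 22 12
f 21 9 23
f 21 23 22
f 22 23 24
f 22 24 12
f 23 9 25
f 23 25 24
f 24 25 26
f 24 26 12
f 25 9 27
f 25 27 26
f 26 27 28
f 26 28 12
f 27 9 29
f 27 29 28
f 28 29 30
f 28 30 12
f 29 9 31
f 29 31 30
f 30 31 32
f 30 32 12
f 31 9 33
f 31 33 32
f 32 33 34
f 32 34 12
f 33 9 35
f 33 35 34
f 34 35 36
f 34 36 12
f 35 9 37
f 35 37 36
f 36 37 38
f 36 38 12
f 37 9 39
f 37 39 38
f 38 39 40
f 38 40 12
f 39 9 10
f 39 10 40
f 40 10 11
f 40 11 12
f 42 41 45
f 42 45 43
f 43 45 46
f 43 46 44
f 45 41 47
f 45 47 46
f 46 47 48
f 46 48 44
f 47 41 49
f 47 49 48
f 48 49 50
f 48 50 44
f 49 41 51
f 49 51 50
f 50 51 52
f 50 52 44
f 51 41 53
f 51 53 52
f 52 53 54
f 52 54 44
f 53 41 55
f 53 55 54
f 54 55 56
f 54 56 44
f 55 41 57
f 55 57 56
f 56 57 58
f 56 58 44
f 57 41 59
f 57 59 58
f 58 59 60
f 58 60 44
f 59 41 61
f 59 61 60
f 60 61 62
f 60 62 44
f 61 41 63
f 61 63 62
f 62 63 64
f 62 64 44
f 63 41 65
f 63 65 64
f 64 65 66
f 64 66 44
f 65 41 67
f 65 67 66
f 66 67 68
f 66 68 44
f 67 41 69
f 67 69 68
f 68 69 70
f 68 70 44
f 69 41 42
f 69 42 70
f 70 42 43
f 70 43 44
f 72 71 75
f 72 75 73
f 73 75 76
f 73 76 74
f 75 71 77
f 75 77 76
f 76 77 78
f 76 78 74
f 77 71 79
f 77 79 78
f 78 79 80
f 78 80 74
f 79 71 81
f 79 81 80
f 80 81 82
f 80 82 74
f 81 71 83
f 81 83 82
f 82 83 84
f 82 84 74
f 83 71 85
f 83 85 84
f 84 85 86
f 84 86 74
f 85 71 87
f 85 87 86
f 86 87 88
f 86 88 74
f 87 71 89
f 87 89 88
f 88 89 90
f 88 90 74
f 89 71 91
f 89 91 90
f 90 91 92
f 90 92 74
f 91 71 93
f 91 93 92
f 92 93 94
f 92 94 74
f 93 71 95
f 93 95 94
f 94 95 96
f 94 96 74
f 95 71 97
f 95 97 96
f 96 97 98
f 96 98 74
f 97 71 99
f 97 99 98
f 98 99 100
f 98 100 74
f 99 71 101
f 99 101 100
f 100 101 102
f 100 102 74
f 101 71 72
f 101 72 102
f 102 72 73
f 102 73 74



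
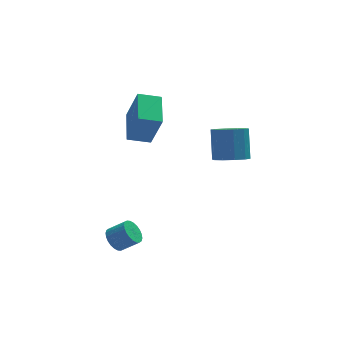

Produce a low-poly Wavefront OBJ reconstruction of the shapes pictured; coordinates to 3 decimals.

v -3.179 -3.261 -3.002
v -2.753 -3.273 -3.545
v -1.915 -3.531 -2.881
v -2.341 -3.519 -2.338
v -2.734 -3.016 -3.469
v -1.896 -3.274 -2.805
v -2.783 -2.796 -3.322
v -1.944 -3.054 -2.658
v -2.892 -2.646 -3.126
v -2.053 -2.904 -2.462
v -3.044 -2.59 -2.911
v -2.206 -2.848 -2.248
v -3.218 -2.637 -2.711
v -2.379 -2.895 -2.047
v -3.385 -2.778 -2.554
v -2.547 -3.036 -1.89
v -3.521 -2.993 -2.466
v -2.683 -3.251 -1.802
v -3.605 -3.249 -2.459
v -2.767 -3.507 -1.795
v -3.624 -3.506 -2.535
v -2.786 -3.764 -1.871
v -3.576 -3.726 -2.682
v -2.737 -3.984 -2.018
v -3.467 -3.876 -2.878
v -2.628 -4.134 -2.214
v -3.314 -3.932 -3.092
v -2.476 -4.19 -2.429
v -3.141 -3.885 -3.293
v -2.302 -4.143 -2.629
v -2.973 -3.744 -3.45
v -2.135 -4.002 -2.786
v -2.837 -3.529 -3.538
v -1.999 -3.787 -2.874
v -2.091 -0.493 2.02
v -1.64 -1.134 3.871
v -1.805 1.264 2.559
v -1.354 0.623 4.41
v -0.946 -0.583 1.71
v -0.495 -1.224 3.561
v -0.66 1.174 2.249
v -0.209 0.533 4.1
v 2.831 -1.226 0.446
v 3.375 -0.62 0.016
v 3.492 0.331 1.504
v 2.949 -0.274 1.934
v 2.836 -0.451 -0.05
v 2.954 0.501 1.438
v 2.296 -0.577 0.073
v 2.413 0.374 1.562
v 1.96 -0.951 0.339
v 2.077 0 1.827
v 1.957 -1.43 0.645
v 2.074 -0.479 2.134
v 2.288 -1.831 0.876
v 2.405 -0.88 2.364
v 2.826 -2.001 0.942
v 2.944 -1.049 2.43
v 3.367 -1.874 0.818
v 3.484 -0.923 2.307
v 3.703 -1.5 0.553
v 3.82 -0.549 2.041
v 3.706 -1.021 0.246
v 3.823 -0.07 1.735
f 2 1 5
f 2 5 3
f 3 5 6
f 3 6 4
f 5 1 7
f 5 7 6
f 6 7 8
f 6 8 4
f 7 1 9
f 7 9 8
f 8 9 10
f 8 10 4
f 9 1 11
f 9 11 10
f 10 11 12
f 10 12 4
f 11 1 13
f 11 13 12
f 12 13 14
f 12 14 4
f 13 1 15
f 13 15 14
f 14 15 16
f 14 16 4
f 15 1 17
f 15 17 16
f 16 17 18
f 16 18 4
f 17 1 19
f 17 19 18
f 18 19 20
f 18 20 4
f 19 1 21
f 19 21 20
f 20 21 22
f 20 22 4
f 21 1 23
f 21 23 22
f 22 23 24
f 22 24 4
f 23 1 25
f 23 25 24
f 24 25 26
f 24 26 4
f 25 1 27
f 25 27 26
f 26 27 28
f 26 28 4
f 27 1 29
f 27 29 28
f 28 29 30
f 28 30 4
f 29 1 31
f 29 31 30
f 30 31 32
f 30 32 4
f 31 1 33
f 31 33 32
f 32 33 34
f 32 34 4
f 33 1 2
f 33 2 34
f 34 2 3
f 34 3 4
f 36 38 35
f 39 36 35
f 35 38 37
f 37 39 35
f 36 42 38
f 40 36 39
f 40 42 36
f 38 42 37
f 41 39 37
f 37 42 41
f 41 40 39
f 42 40 41
f 44 43 47
f 44 47 45
f 45 47 48
f 45 48 46
f 47 43 49
f 47 49 48
f 48 49 50
f 48 50 46
f 49 43 51
f 49 51 50
f 50 51 52
f 50 52 46
f 51 43 53
f 51 53 52
f 52 53 54
f 52 54 46
f 53 43 55
f 53 55 54
f 54 55 56
f 54 56 46
f 55 43 57
f 55 57 56
f 56 57 58
f 56 58 46
f 57 43 59
f 57 59 58
f 58 59 60
f 58 60 46
f 59 43 61
f 59 61 60
f 60 61 62
f 60 62 46
f 61 43 63
f 61 63 62
f 62 63 64
f 62 64 46
f 63 43 44
f 63 44 64
f 64 44 45
f 64 45 46



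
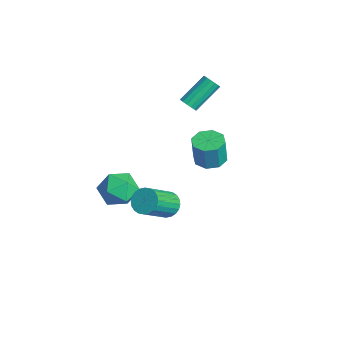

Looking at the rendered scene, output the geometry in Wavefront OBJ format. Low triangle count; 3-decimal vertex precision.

v -2.74 -1.434 -4.306
v -1.701 -1.182 -3.836
v -2.539 -3.238 -3.784
v -1.5 -2.986 -3.314
v -2.477 -2.575 -2.825
v -2.601 -1.461 -3.147
v -1.639 -2.959 -4.473
v -1.763 -1.845 -4.795
v -1.021 -2.125 -3.939
v -1.539 -1.888 -2.921
v -2.701 -2.532 -4.699
v -3.219 -2.295 -3.681
v 0.171 -0.389 -3.69
v 0.701 -0.604 -4.234
v 1.48 -2.025 -2.914
v 0.949 -1.811 -2.37
v 0.855 -0.382 -4.085
v 1.633 -1.803 -2.765
v 0.903 -0.161 -3.876
v 1.682 -1.582 -2.556
v 0.841 0.026 -3.639
v 1.62 -1.395 -2.319
v 0.676 0.149 -3.409
v 1.455 -1.272 -2.089
v 0.434 0.19 -3.222
v 1.213 -1.231 -1.902
v 0.153 0.143 -3.106
v 0.931 -1.278 -1.786
v -0.126 0.015 -3.08
v 0.652 -1.406 -1.76
v -0.36 -0.175 -3.146
v 0.419 -1.596 -1.826
v -0.513 -0.397 -3.295
v 0.265 -1.818 -1.975
v -0.562 -0.618 -3.504
v 0.217 -2.039 -2.184
v -0.5 -0.805 -3.741
v 0.279 -2.226 -2.421
v -0.335 -0.928 -3.971
v 0.444 -2.349 -2.651
v -0.093 -0.969 -4.158
v 0.686 -2.39 -2.838
v 0.189 -0.922 -4.274
v 0.967 -2.343 -2.954
v 0.468 -0.794 -4.3
v 1.246 -2.215 -2.98
v 3.068 0.823 1.864
v 3.532 1.51 1.89
v 3.697 1.344 3.361
v 3.232 0.657 3.336
v 2.914 1.632 1.973
v 3.079 1.465 3.444
v 2.386 1.28 1.992
v 2.551 1.113 3.464
v 2.257 0.66 1.937
v 2.422 0.493 3.408
v 2.603 0.136 1.839
v 2.768 -0.03 3.31
v 3.221 0.015 1.756
v 3.386 -0.152 3.227
v 3.749 0.367 1.736
v 3.914 0.2 3.208
v 3.878 0.987 1.792
v 4.043 0.82 3.263
v -2.076 1.514 1.836
v -1.694 1.808 1.617
v -2.102 3.221 2.804
v -2.484 2.926 3.024
v -1.92 1.865 1.472
v -2.328 3.278 2.659
v -2.188 1.828 1.424
v -2.595 3.241 2.612
v -2.425 1.706 1.487
v -2.833 3.119 2.675
v -2.57 1.533 1.644
v -2.977 2.946 2.831
v -2.582 1.355 1.852
v -2.989 2.768 3.039
v -2.458 1.219 2.056
v -2.866 2.632 3.243
v -2.232 1.162 2.201
v -2.64 2.575 3.388
v -1.965 1.199 2.248
v -2.372 2.612 3.436
v -1.727 1.321 2.185
v -2.135 2.734 3.373
v -1.583 1.494 2.029
v -1.99 2.907 3.216
v -1.571 1.672 1.821
v -1.978 3.085 3.008
f 1 12 6
f 1 6 2
f 1 2 8
f 1 8 11
f 1 11 12
f 2 6 10
f 6 12 5
f 12 11 3
f 11 8 7
f 8 2 9
f 4 10 5
f 4 5 3
f 4 3 7
f 4 7 9
f 4 9 10
f 5 10 6
f 3 5 12
f 7 3 11
f 9 7 8
f 10 9 2
f 14 13 17
f 14 17 15
f 15 17 18
f 15 18 16
f 17 13 19
f 17 19 18
f 18 19 20
f 18 20 16
f 19 13 21
f 19 21 20
f 20 21 22
f 20 22 16
f 21 13 23
f 21 23 22
f 22 23 24
f 22 24 16
f 23 13 25
f 23 25 24
f 24 25 26
f 24 26 16
f 25 13 27
f 25 27 26
f 26 27 28
f 26 28 16
f 27 13 29
f 27 29 28
f 28 29 30
f 28 30 16
f 29 13 31
f 29 31 30
f 30 31 32
f 30 32 16
f 31 13 33
f 31 33 32
f 32 33 34
f 32 34 16
f 33 13 35
f 33 35 34
f 34 35 36
f 34 36 16
f 35 13 37
f 35 37 36
f 36 37 38
f 36 38 16
f 37 13 39
f 37 39 38
f 38 39 40
f 38 40 16
f 39 13 41
f 39 41 40
f 40 41 42
f 40 42 16
f 41 13 43
f 41 43 42
f 42 43 44
f 42 44 16
f 43 13 45
f 43 45 44
f 44 45 46
f 44 46 16
f 45 13 14
f 45 14 46
f 46 14 15
f 46 15 16
f 48 47 51
f 48 51 49
f 49 51 52
f 49 52 50
f 51 47 53
f 51 53 52
f 52 53 54
f 52 54 50
f 53 47 55
f 53 55 54
f 54 55 56
f 54 56 50
f 55 47 57
f 55 57 56
f 56 57 58
f 56 58 50
f 57 47 59
f 57 59 58
f 58 59 60
f 58 60 50
f 59 47 61
f 59 61 60
f 60 61 62
f 60 62 50
f 61 47 63
f 61 63 62
f 62 63 64
f 62 64 50
f 63 47 48
f 63 48 64
f 64 48 49
f 64 49 50
f 66 65 69
f 66 69 67
f 67 69 70
f 67 70 68
f 69 65 71
f 69 71 70
f 70 71 72
f 70 72 68
f 71 65 73
f 71 73 72
f 72 73 74
f 72 74 68
f 73 65 75
f 73 75 74
f 74 75 76
f 74 76 68
f 75 65 77
f 75 77 76
f 76 77 78
f 76 78 68
f 77 65 79
f 77 79 78
f 78 79 80
f 78 80 68
f 79 65 81
f 79 81 80
f 80 81 82
f 80 82 68
f 81 65 83
f 81 83 82
f 82 83 84
f 82 84 68
f 83 65 85
f 83 85 84
f 84 85 86
f 84 86 68
f 85 65 87
f 85 87 86
f 86 87 88
f 86 88 68
f 87 65 89
f 87 89 88
f 88 89 90
f 88 90 68
f 89 65 66
f 89 66 90
f 90 66 67
f 90 67 68



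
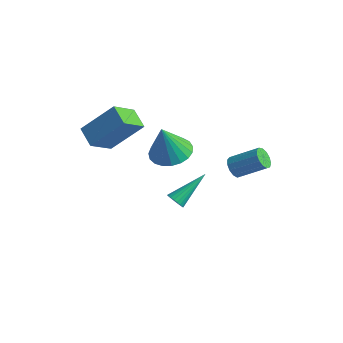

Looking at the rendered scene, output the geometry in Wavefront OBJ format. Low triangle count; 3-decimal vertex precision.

v -3.558 -0.071 0.205
v -3.641 -1.33 1.139
v -4.532 0.323 0.649
v -4.615 -0.937 1.583
v -2.445 0.977 1.717
v -2.528 -0.283 2.651
v -3.419 1.37 2.161
v -3.502 0.111 3.095
v 1.457 2.691 -0.135
v 1.807 2.707 -0.609
v 2.954 3.384 0.26
v 2.603 3.369 0.735
v 1.638 2.993 -0.608
v 2.784 3.67 0.261
v 1.411 3.183 -0.457
v 2.557 3.861 0.412
v 1.199 3.217 -0.204
v 2.345 3.895 0.666
v 1.068 3.084 0.072
v 2.214 3.762 0.941
v 1.061 2.827 0.282
v 2.207 3.504 1.151
v 1.18 2.526 0.359
v 2.326 3.203 1.229
v 1.387 2.278 0.28
v 2.533 2.955 1.15
v 1.616 2.161 0.069
v 2.762 2.838 0.939
v 1.794 2.213 -0.206
v 2.94 2.89 0.663
v 1.866 2.416 -0.459
v 3.012 3.093 0.41
v -1.464 1.676 0.047
v -0.416 1.684 0.114
v -1.576 1.164 1.873
v -0.517 2.095 0.223
v -0.782 2.433 0.301
v -1.165 2.64 0.335
v -1.599 2.68 0.32
v -2.01 2.547 0.257
v -2.327 2.263 0.158
v -2.494 1.878 0.04
v -2.483 1.457 -0.077
v -2.296 1.075 -0.173
v -1.965 0.796 -0.231
v -1.547 0.669 -0.24
v -1.115 0.717 -0.2
v -0.743 0.93 -0.117
v -0.496 1.272 -0.006
v -1.318 1.81 -3.574
v -1.152 1.524 -3.187
v -0.942 3.53 -2.466
v -0.974 1.556 -3.297
v -0.855 1.632 -3.455
v -0.817 1.739 -3.634
v -0.865 1.859 -3.803
v -0.991 1.97 -3.932
v -1.174 2.053 -3.999
v -1.382 2.094 -3.993
v -1.579 2.087 -3.914
v -1.731 2.031 -3.777
v -1.811 1.938 -3.604
v -1.806 1.822 -3.427
v -1.717 1.704 -3.275
v -1.558 1.605 -3.174
v -1.359 1.541 -3.143
f 2 4 1
f 5 2 1
f 1 4 3
f 3 5 1
f 2 8 4
f 6 2 5
f 6 8 2
f 4 8 3
f 7 5 3
f 3 8 7
f 7 6 5
f 8 6 7
f 10 9 13
f 10 13 11
f 11 13 14
f 11 14 12
f 13 9 15
f 13 15 14
f 14 15 16
f 14 16 12
f 15 9 17
f 15 17 16
f 16 17 18
f 16 18 12
f 17 9 19
f 17 19 18
f 18 19 20
f 18 20 12
f 19 9 21
f 19 21 20
f 20 21 22
f 20 22 12
f 21 9 23
f 21 23 22
f 22 23 24
f 22 24 12
f 23 9 25
f 23 25 24
f 24 25 26
f 24 26 12
f 25 9 27
f 25 27 26
f 26 27 28
f 26 28 12
f 27 9 29
f 27 29 28
f 28 29 30
f 28 30 12
f 29 9 31
f 29 31 30
f 30 31 32
f 30 32 12
f 31 9 10
f 31 10 32
f 32 10 11
f 32 11 12
f 34 33 36
f 34 36 35
f 36 33 37
f 36 37 35
f 37 33 38
f 37 38 35
f 38 33 39
f 38 39 35
f 39 33 40
f 39 40 35
f 40 33 41
f 40 41 35
f 41 33 42
f 41 42 35
f 42 33 43
f 42 43 35
f 43 33 44
f 43 44 35
f 44 33 45
f 44 45 35
f 45 33 46
f 45 46 35
f 46 33 47
f 46 47 35
f 47 33 48
f 47 48 35
f 48 33 49
f 48 49 35
f 49 33 34
f 49 34 35
f 51 50 53
f 51 53 52
f 53 50 54
f 53 54 52
f 54 50 55
f 54 55 52
f 55 50 56
f 55 56 52
f 56 50 57
f 56 57 52
f 57 50 58
f 57 58 52
f 58 50 59
f 58 59 52
f 59 50 60
f 59 60 52
f 60 50 61
f 60 61 52
f 61 50 62
f 61 62 52
f 62 50 63
f 62 63 52
f 63 50 64
f 63 64 52
f 64 50 65
f 64 65 52
f 65 50 66
f 65 66 52
f 66 50 51
f 66 51 52



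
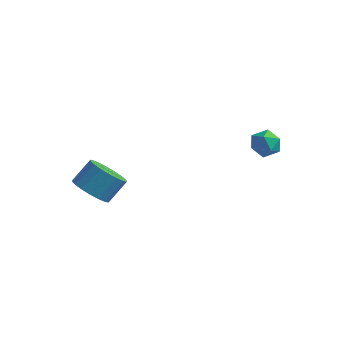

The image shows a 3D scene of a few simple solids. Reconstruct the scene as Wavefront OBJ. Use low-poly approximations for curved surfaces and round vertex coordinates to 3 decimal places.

v -3.313 -3.772 -2.63
v -2.4 -3.815 -3.035
v -1.934 -2.972 -2.075
v -2.847 -2.928 -1.67
v -2.586 -3.471 -3.247
v -2.12 -2.628 -2.287
v -2.916 -3.187 -3.337
v -2.45 -2.343 -2.377
v -3.325 -3.018 -3.287
v -2.858 -2.174 -2.327
v -3.731 -2.998 -3.106
v -3.265 -2.155 -2.147
v -4.055 -3.132 -2.832
v -3.588 -2.289 -1.872
v -4.231 -3.392 -2.517
v -3.765 -2.549 -1.557
v -4.226 -3.728 -2.225
v -3.76 -2.885 -1.265
v -4.04 -4.072 -2.013
v -3.574 -3.229 -1.053
v -3.71 -4.357 -1.923
v -3.244 -3.513 -0.963
v -3.302 -4.526 -1.973
v -2.835 -3.682 -1.013
v -2.895 -4.545 -2.153
v -2.429 -3.702 -1.194
v -2.572 -4.411 -2.428
v -2.105 -3.568 -1.468
v -2.395 -4.151 -2.743
v -1.929 -3.308 -1.783
v 2.457 2.383 -0.714
v 2.839 2.642 -1.379
v 2.261 1.218 -1.281
v 2.643 1.477 -1.946
v 3.059 1.356 -1.261
v 3.179 2.076 -0.911
v 1.921 1.784 -1.749
v 2.041 2.504 -1.399
v 2.507 2.272 -2.019
v 3.211 2.008 -1.717
v 1.889 1.852 -0.943
v 2.593 1.588 -0.641
f 2 1 5
f 2 5 3
f 3 5 6
f 3 6 4
f 5 1 7
f 5 7 6
f 6 7 8
f 6 8 4
f 7 1 9
f 7 9 8
f 8 9 10
f 8 10 4
f 9 1 11
f 9 11 10
f 10 11 12
f 10 12 4
f 11 1 13
f 11 13 12
f 12 13 14
f 12 14 4
f 13 1 15
f 13 15 14
f 14 15 16
f 14 16 4
f 15 1 17
f 15 17 16
f 16 17 18
f 16 18 4
f 17 1 19
f 17 19 18
f 18 19 20
f 18 20 4
f 19 1 21
f 19 21 20
f 20 21 22
f 20 22 4
f 21 1 23
f 21 23 22
f 22 23 24
f 22 24 4
f 23 1 25
f 23 25 24
f 24 25 26
f 24 26 4
f 25 1 27
f 25 27 26
f 26 27 28
f 26 28 4
f 27 1 29
f 27 29 28
f 28 29 30
f 28 30 4
f 29 1 2
f 29 2 30
f 30 2 3
f 30 3 4
f 31 42 36
f 31 36 32
f 31 32 38
f 31 38 41
f 31 41 42
f 32 36 40
f 36 42 35
f 42 41 33
f 41 38 37
f 38 32 39
f 34 40 35
f 34 35 33
f 34 33 37
f 34 37 39
f 34 39 40
f 35 40 36
f 33 35 42
f 37 33 41
f 39 37 38
f 40 39 32



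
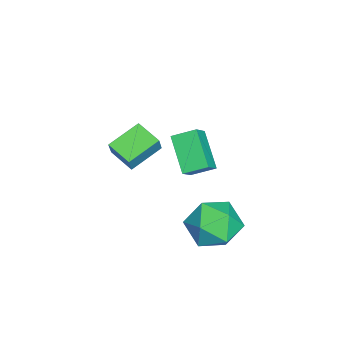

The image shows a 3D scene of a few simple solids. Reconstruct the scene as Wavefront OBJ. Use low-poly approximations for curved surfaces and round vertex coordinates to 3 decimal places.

v 2.286 0.281 1.579
v 2.11 1.232 2.013
v 1.577 0.444 0.937
v 1.401 1.395 1.371
v 3.459 1.005 0.469
v 3.283 1.956 0.903
v 2.75 1.168 -0.173
v 2.574 2.119 0.261
v -1.193 -1.747 -1.29
v -0.742 -1.735 -0.453
v -0.545 -0.754 -1.652
v -0.095 -0.742 -0.816
v -0.065 -2.698 -1.884
v 0.385 -2.686 -1.048
v 0.582 -1.705 -2.247
v 1.033 -1.693 -1.41
v 1.284 2.306 -4.01
v 2.052 3.148 -3.494
v 2.488 0.812 -3.366
v 3.256 1.654 -2.85
v 2.117 1.468 -2.367
v 1.373 2.391 -2.765
v 3.167 1.569 -4.095
v 2.423 2.492 -4.493
v 3.216 2.692 -3.547
v 2.567 2.63 -2.479
v 1.973 1.33 -4.381
v 1.324 1.268 -3.313
f 2 4 1
f 5 2 1
f 1 4 3
f 3 5 1
f 2 8 4
f 6 2 5
f 6 8 2
f 4 8 3
f 7 5 3
f 3 8 7
f 7 6 5
f 8 6 7
f 10 12 9
f 13 10 9
f 9 12 11
f 11 13 9
f 10 16 12
f 14 10 13
f 14 16 10
f 12 16 11
f 15 13 11
f 11 16 15
f 15 14 13
f 16 14 15
f 17 28 22
f 17 22 18
f 17 18 24
f 17 24 27
f 17 27 28
f 18 22 26
f 22 28 21
f 28 27 19
f 27 24 23
f 24 18 25
f 20 26 21
f 20 21 19
f 20 19 23
f 20 23 25
f 20 25 26
f 21 26 22
f 19 21 28
f 23 19 27
f 25 23 24
f 26 25 18



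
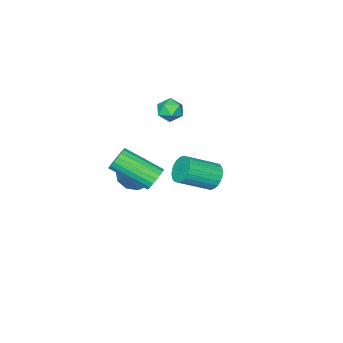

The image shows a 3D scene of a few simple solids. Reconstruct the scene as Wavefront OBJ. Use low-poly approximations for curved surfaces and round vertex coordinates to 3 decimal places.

v 0.246 0.428 -0.682
v 0.819 0.509 -0.998
v 1.608 -1.146 0.005
v 1.034 -1.228 0.322
v 0.854 0.672 -0.756
v 1.643 -0.983 0.247
v 0.769 0.787 -0.5
v 1.557 -0.868 0.503
v 0.58 0.83 -0.279
v 1.368 -0.825 0.724
v 0.324 0.794 -0.139
v 1.113 -0.861 0.865
v 0.054 0.685 -0.105
v 0.842 -0.97 0.898
v -0.179 0.526 -0.186
v 0.609 -1.13 0.817
v -0.328 0.346 -0.365
v 0.461 -1.309 0.638
v -0.363 0.183 -0.607
v 0.426 -1.472 0.396
v -0.277 0.068 -0.863
v 0.511 -1.587 0.14
v -0.088 0.025 -1.084
v 0.7 -1.63 -0.081
v 0.167 0.061 -1.225
v 0.956 -1.594 -0.221
v 0.438 0.17 -1.258
v 1.226 -1.485 -0.255
v 0.671 0.33 -1.177
v 1.459 -1.326 -0.174
v -0.3 3.395 0.764
v 0.083 3.4 0.154
v 1.384 2.689 0.967
v 1 2.685 1.576
v 0.151 3.649 0.264
v 1.452 2.939 1.077
v 0.151 3.86 0.449
v 1.451 3.15 1.262
v 0.081 4.001 0.683
v 1.381 3.29 1.496
v -0.046 4.048 0.928
v 1.254 3.338 1.741
v -0.212 3.997 1.149
v 1.088 3.287 1.962
v -0.392 3.854 1.311
v 0.908 3.143 2.124
v -0.557 3.641 1.39
v 0.743 2.931 2.202
v -0.684 3.391 1.373
v 0.617 2.68 2.186
v -0.752 3.141 1.263
v 0.549 2.431 2.076
v -0.751 2.93 1.078
v 0.549 2.22 1.891
v -0.681 2.79 0.844
v 0.619 2.079 1.657
v -0.554 2.742 0.599
v 0.746 2.032 1.412
v -0.388 2.793 0.378
v 0.912 2.083 1.191
v -0.208 2.937 0.216
v 1.092 2.226 1.029
v -0.043 3.149 0.138
v 1.257 2.439 0.95
v -4.038 -2.061 0.988
v -3.597 -1.591 0.68
v -3.163 -2.809 1.1
v -2.722 -2.339 0.792
v -2.985 -2.208 1.444
v -3.526 -1.745 1.374
v -3.234 -2.655 0.406
v -3.775 -2.192 0.336
v -3.1 -1.958 0.32
v -2.946 -1.681 0.961
v -3.814 -2.719 0.819
v -3.66 -2.442 1.46
v -1.503 -2.643 -2.812
v -0.858 -3.174 -3.264
v -0.337 -1.997 -1.908
v -0.913 -2.668 -3.556
v -1.193 -2.152 -3.563
v -1.591 -1.824 -3.284
v -1.956 -1.808 -2.824
v -2.148 -2.112 -2.36
v -2.093 -2.618 -2.068
v -1.813 -3.134 -2.06
v -1.414 -3.463 -2.339
v -1.05 -3.478 -2.799
f 2 1 5
f 2 5 3
f 3 5 6
f 3 6 4
f 5 1 7
f 5 7 6
f 6 7 8
f 6 8 4
f 7 1 9
f 7 9 8
f 8 9 10
f 8 10 4
f 9 1 11
f 9 11 10
f 10 11 12
f 10 12 4
f 11 1 13
f 11 13 12
f 12 13 14
f 12 14 4
f 13 1 15
f 13 15 14
f 14 15 16
f 14 16 4
f 15 1 17
f 15 17 16
f 16 17 18
f 16 18 4
f 17 1 19
f 17 19 18
f 18 19 20
f 18 20 4
f 19 1 21
f 19 21 20
f 20 21 22
f 20 22 4
f 21 1 23
f 21 23 22
f 22 23 24
f 22 24 4
f 23 1 25
f 23 25 24
f 24 25 26
f 24 26 4
f 25 1 27
f 25 27 26
f 26 27 28
f 26 28 4
f 27 1 29
f 27 29 28
f 28 29 30
f 28 30 4
f 29 1 2
f 29 2 30
f 30 2 3
f 30 3 4
f 32 31 35
f 32 35 33
f 33 35 36
f 33 36 34
f 35 31 37
f 35 37 36
f 36 37 38
f 36 38 34
f 37 31 39
f 37 39 38
f 38 39 40
f 38 40 34
f 39 31 41
f 39 41 40
f 40 41 42
f 40 42 34
f 41 31 43
f 41 43 42
f 42 43 44
f 42 44 34
f 43 31 45
f 43 45 44
f 44 45 46
f 44 46 34
f 45 31 47
f 45 47 46
f 46 47 48
f 46 48 34
f 47 31 49
f 47 49 48
f 48 49 50
f 48 50 34
f 49 31 51
f 49 51 50
f 50 51 52
f 50 52 34
f 51 31 53
f 51 53 52
f 52 53 54
f 52 54 34
f 53 31 55
f 53 55 54
f 54 55 56
f 54 56 34
f 55 31 57
f 55 57 56
f 56 57 58
f 56 58 34
f 57 31 59
f 57 59 58
f 58 59 60
f 58 60 34
f 59 31 61
f 59 61 60
f 60 61 62
f 60 62 34
f 61 31 63
f 61 63 62
f 62 63 64
f 62 64 34
f 63 31 32
f 63 32 64
f 64 32 33
f 64 33 34
f 65 76 70
f 65 70 66
f 65 66 72
f 65 72 75
f 65 75 76
f 66 70 74
f 70 76 69
f 76 75 67
f 75 72 71
f 72 66 73
f 68 74 69
f 68 69 67
f 68 67 71
f 68 71 73
f 68 73 74
f 69 74 70
f 67 69 76
f 71 67 75
f 73 71 72
f 74 73 66
f 78 77 80
f 78 80 79
f 80 77 81
f 80 81 79
f 81 77 82
f 81 82 79
f 82 77 83
f 82 83 79
f 83 77 84
f 83 84 79
f 84 77 85
f 84 85 79
f 85 77 86
f 85 86 79
f 86 77 87
f 86 87 79
f 87 77 88
f 87 88 79
f 88 77 78
f 88 78 79



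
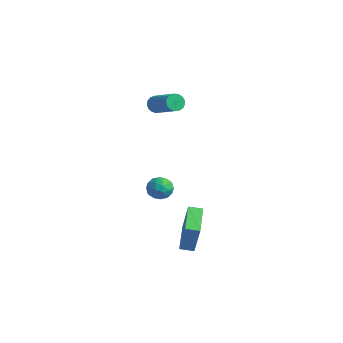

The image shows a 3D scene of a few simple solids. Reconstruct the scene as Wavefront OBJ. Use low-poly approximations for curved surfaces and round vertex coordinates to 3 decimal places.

v -4.372 1.86 3.446
v -4.146 2.212 2.988
v -2.323 2.172 3.856
v -2.548 1.82 4.314
v -4.238 2.408 3.19
v -2.415 2.369 4.058
v -4.361 2.48 3.451
v -2.537 2.44 4.319
v -4.486 2.409 3.711
v -2.662 2.369 4.578
v -4.585 2.212 3.91
v -2.761 2.173 4.777
v -4.635 1.935 4.003
v -2.811 1.895 4.87
v -4.625 1.64 3.968
v -2.801 1.601 4.836
v -4.557 1.396 3.814
v -2.733 1.356 4.681
v -4.446 1.258 3.575
v -2.623 1.218 4.443
v -4.319 1.258 3.307
v -2.495 1.218 4.175
v -4.204 1.396 3.071
v -2.38 1.356 3.939
v -4.127 1.64 2.921
v -2.303 1.6 3.789
v -4.106 1.934 2.891
v -2.282 1.895 3.759
v -2.38 1.063 -1.495
v -1.612 0.929 -1.782
v -2.808 -0.049 -2.118
v -2.04 -0.183 -2.405
v -2.2 -0.265 -1.594
v -1.936 0.421 -1.209
v -2.484 0.459 -2.691
v -2.22 1.145 -2.306
v -1.676 0.555 -2.521
v -1.501 0.108 -1.844
v -2.919 0.772 -2.056
v -2.744 0.325 -1.379
v -1.959 1.093 -1.584
v -2.461 -0.213 -2.316
v -2.556 -0.262 -1.84
v -2.104 -0.341 -2.009
v -2.149 0.795 -1.247
v -1.698 0.716 -1.416
v -2.043 0.014 -1.306
v -2.722 0.164 -2.484
v -2.271 0.085 -2.653
v -2.316 1.221 -1.891
v -1.864 1.142 -2.06
v -2.377 0.866 -2.594
v -1.545 0.795 -2.187
v -1.796 0.142 -2.553
v -2.057 0.519 -2.721
v -1.902 0.922 -2.495
v -1.442 0.532 -1.789
v -1.693 -0.121 -2.155
v -1.788 -0.17 -1.678
v -1.632 0.234 -1.452
v -1.48 0.312 -2.223
v -2.727 1.001 -1.745
v -2.978 0.348 -2.111
v -2.788 0.646 -2.448
v -2.632 1.05 -2.222
v -2.624 0.738 -1.347
v -2.875 0.085 -1.713
v -2.518 -0.042 -1.405
v -2.363 0.361 -1.179
v -2.94 0.568 -1.677
v 1.908 -1.187 -2.556
v 2.446 -1.225 -0.755
v 2.42 -0.589 -2.697
v 2.958 -0.627 -0.896
v 3.442 -2.613 -3.044
v 3.98 -2.651 -1.243
v 3.954 -2.015 -3.185
v 4.492 -2.053 -1.384
f 2 1 5
f 2 5 3
f 3 5 6
f 3 6 4
f 5 1 7
f 5 7 6
f 6 7 8
f 6 8 4
f 7 1 9
f 7 9 8
f 8 9 10
f 8 10 4
f 9 1 11
f 9 11 10
f 10 11 12
f 10 12 4
f 11 1 13
f 11 13 12
f 12 13 14
f 12 14 4
f 13 1 15
f 13 15 14
f 14 15 16
f 14 16 4
f 15 1 17
f 15 17 16
f 16 17 18
f 16 18 4
f 17 1 19
f 17 19 18
f 18 19 20
f 18 20 4
f 19 1 21
f 19 21 20
f 20 21 22
f 20 22 4
f 21 1 23
f 21 23 22
f 22 23 24
f 22 24 4
f 23 1 25
f 23 25 24
f 24 25 26
f 24 26 4
f 25 1 27
f 25 27 26
f 26 27 28
f 26 28 4
f 27 1 2
f 27 2 28
f 28 2 3
f 28 3 4
f 29 66 45
f 66 40 69
f 45 69 34
f 66 69 45
f 29 45 41
f 45 34 46
f 41 46 30
f 45 46 41
f 29 41 50
f 41 30 51
f 50 51 36
f 41 51 50
f 29 50 62
f 50 36 65
f 62 65 39
f 50 65 62
f 29 62 66
f 62 39 70
f 66 70 40
f 62 70 66
f 30 46 57
f 46 34 60
f 57 60 38
f 46 60 57
f 34 69 47
f 69 40 68
f 47 68 33
f 69 68 47
f 40 70 67
f 70 39 63
f 67 63 31
f 70 63 67
f 39 65 64
f 65 36 52
f 64 52 35
f 65 52 64
f 36 51 56
f 51 30 53
f 56 53 37
f 51 53 56
f 32 58 44
f 58 38 59
f 44 59 33
f 58 59 44
f 32 44 42
f 44 33 43
f 42 43 31
f 44 43 42
f 32 42 49
f 42 31 48
f 49 48 35
f 42 48 49
f 32 49 54
f 49 35 55
f 54 55 37
f 49 55 54
f 32 54 58
f 54 37 61
f 58 61 38
f 54 61 58
f 33 59 47
f 59 38 60
f 47 60 34
f 59 60 47
f 31 43 67
f 43 33 68
f 67 68 40
f 43 68 67
f 35 48 64
f 48 31 63
f 64 63 39
f 48 63 64
f 37 55 56
f 55 35 52
f 56 52 36
f 55 52 56
f 38 61 57
f 61 37 53
f 57 53 30
f 61 53 57
f 72 74 71
f 75 72 71
f 71 74 73
f 73 75 71
f 72 78 74
f 76 72 75
f 76 78 72
f 74 78 73
f 77 75 73
f 73 78 77
f 77 76 75
f 78 76 77



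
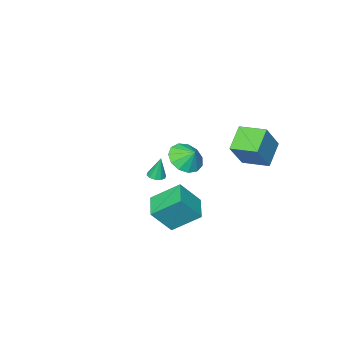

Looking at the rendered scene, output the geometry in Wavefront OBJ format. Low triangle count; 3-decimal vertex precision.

v -2.493 -3.71 -2.081
v -2.01 -3.996 -1.983
v -2.647 -3.47 -0.619
v -1.927 -3.657 -2.03
v -2.061 -3.338 -2.097
v -2.36 -3.161 -2.157
v -2.709 -3.194 -2.189
v -2.976 -3.424 -2.179
v -3.058 -3.763 -2.132
v -2.924 -4.082 -2.066
v -2.626 -4.259 -2.005
v -2.276 -4.226 -1.973
v 2.987 2.051 0.769
v 1.975 3.277 1.933
v 1.946 2.522 -0.634
v 0.934 3.749 0.529
v 4.006 3.231 0.411
v 2.994 4.458 1.574
v 2.965 3.703 -0.993
v 1.953 4.929 0.171
v 0.116 1.672 2.582
v 1.024 1.274 3.036
v 0.064 2.368 3.298
v 1.204 1.701 2.633
v 1.039 2.119 2.214
v 0.581 2.395 1.912
v -0.025 2.441 1.823
v -0.586 2.243 1.975
v -0.924 1.864 2.319
v -0.932 1.423 2.748
v -0.608 1.062 3.123
v -0.053 0.894 3.327
v 0.555 0.973 3.294
v -4.194 2.299 2.623
v -2.937 2.604 4.303
v -4.776 3.835 2.78
v -3.519 4.14 4.459
v -2.941 2.88 1.581
v -1.684 3.185 3.26
v -3.523 4.416 1.737
v -2.266 4.721 3.417
f 2 1 4
f 2 4 3
f 4 1 5
f 4 5 3
f 5 1 6
f 5 6 3
f 6 1 7
f 6 7 3
f 7 1 8
f 7 8 3
f 8 1 9
f 8 9 3
f 9 1 10
f 9 10 3
f 10 1 11
f 10 11 3
f 11 1 12
f 11 12 3
f 12 1 2
f 12 2 3
f 14 16 13
f 17 14 13
f 13 16 15
f 15 17 13
f 14 20 16
f 18 14 17
f 18 20 14
f 16 20 15
f 19 17 15
f 15 20 19
f 19 18 17
f 20 18 19
f 22 21 24
f 22 24 23
f 24 21 25
f 24 25 23
f 25 21 26
f 25 26 23
f 26 21 27
f 26 27 23
f 27 21 28
f 27 28 23
f 28 21 29
f 28 29 23
f 29 21 30
f 29 30 23
f 30 21 31
f 30 31 23
f 31 21 32
f 31 32 23
f 32 21 33
f 32 33 23
f 33 21 22
f 33 22 23
f 35 37 34
f 38 35 34
f 34 37 36
f 36 38 34
f 35 41 37
f 39 35 38
f 39 41 35
f 37 41 36
f 40 38 36
f 36 41 40
f 40 39 38
f 41 39 40



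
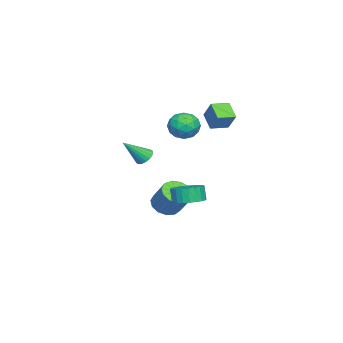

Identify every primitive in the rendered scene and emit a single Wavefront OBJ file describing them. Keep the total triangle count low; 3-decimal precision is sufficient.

v -1.106 1.543 2.835
v -0.259 0.972 2.507
v -2.081 0.108 2.813
v -1.234 -0.463 2.485
v -1.258 -0.061 3.479
v -0.655 0.826 3.493
v -1.685 0.254 1.827
v -1.082 1.141 1.841
v -0.617 0.176 1.884
v -0.353 -0.019 2.905
v -1.987 1.099 2.415
v -1.723 0.904 3.436
v -0.597 1.384 2.673
v -1.743 -0.304 2.647
v -1.757 -0.067 3.232
v -1.259 -0.403 3.039
v -0.829 1.297 3.252
v -0.332 0.962 3.059
v -0.919 0.355 3.631
v -2.008 0.118 2.261
v -1.511 -0.217 2.068
v -1.081 1.483 2.281
v -0.583 1.147 2.088
v -1.421 0.725 1.689
v -0.31 0.58 2.114
v -0.883 -0.264 2.101
v -1.148 0.158 1.714
v -0.794 0.679 1.722
v -0.154 0.465 2.714
v -0.728 -0.378 2.701
v -0.741 -0.142 3.286
v -0.387 0.379 3.293
v -0.365 -0.003 2.348
v -1.612 1.458 2.619
v -2.186 0.615 2.606
v -1.953 0.701 2.027
v -1.599 1.222 2.034
v -1.457 1.344 3.219
v -2.03 0.5 3.206
v -1.546 0.401 3.598
v -1.192 0.922 3.606
v -1.975 1.083 2.972
v 2.607 2.082 -1.947
v 3.504 1.658 -1.825
v 3.271 1.455 -0.811
v 2.373 1.878 -0.933
v 3.582 2.029 -1.733
v 3.349 1.826 -0.719
v 3.511 2.408 -1.673
v 3.278 2.205 -0.659
v 3.303 2.737 -1.655
v 3.069 2.534 -0.641
v 2.989 2.967 -1.681
v 2.755 2.763 -0.667
v 2.616 3.062 -1.748
v 2.382 2.858 -0.734
v 2.242 3.007 -1.845
v 2.009 2.804 -0.831
v 1.924 2.812 -1.958
v 1.69 2.608 -0.944
v 1.709 2.505 -2.069
v 1.476 2.302 -1.055
v 1.631 2.134 -2.161
v 1.398 1.931 -1.147
v 1.702 1.755 -2.221
v 1.469 1.552 -1.207
v 1.911 1.426 -2.239
v 1.677 1.223 -1.225
v 2.225 1.197 -2.213
v 1.991 0.993 -1.199
v 2.598 1.102 -2.146
v 2.364 0.898 -1.132
v 2.971 1.156 -2.049
v 2.738 0.953 -1.035
v 3.29 1.352 -1.936
v 3.056 1.148 -0.922
v -1.685 1.605 3.52
v -1.098 2.244 4.643
v -2.492 2.49 3.439
v -1.905 3.129 4.562
v -0.875 2.271 2.718
v -0.288 2.91 3.841
v -1.682 3.156 2.637
v -1.095 3.795 3.76
v -1.032 -1.919 -0.14
v -0.755 -2.318 -0.63
v -0.088 -2.961 1.24
v -0.548 -2.093 -0.601
v -0.438 -1.833 -0.481
v -0.445 -1.59 -0.293
v -0.568 -1.412 -0.075
v -0.783 -1.335 0.13
v -1.047 -1.374 0.282
v -1.309 -1.52 0.35
v -1.515 -1.746 0.321
v -1.626 -2.006 0.2
v -1.619 -2.249 0.012
v -1.495 -2.426 -0.206
v -1.28 -2.503 -0.411
v -1.016 -2.465 -0.563
v -2.725 -1.115 -4.688
v -1.776 -1.312 -5.037
v -1.046 -0.342 -3.602
v -1.995 -0.145 -3.252
v -1.943 -0.816 -5.288
v -1.213 0.154 -3.852
v -2.358 -0.415 -5.348
v -1.628 0.555 -3.912
v -2.889 -0.236 -5.198
v -2.159 0.734 -3.763
v -3.369 -0.336 -4.887
v -2.639 0.634 -3.451
v -3.644 -0.684 -4.512
v -2.913 0.287 -3.077
v -3.627 -1.168 -4.193
v -2.897 -0.198 -2.758
v -3.324 -1.636 -4.031
v -2.594 -0.666 -2.596
v -2.831 -1.938 -4.078
v -2.101 -0.968 -2.642
v -2.304 -1.979 -4.318
v -1.574 -1.009 -2.882
v -1.911 -1.746 -4.675
v -1.181 -0.776 -3.24
f 1 38 17
f 38 12 41
f 17 41 6
f 38 41 17
f 1 17 13
f 17 6 18
f 13 18 2
f 17 18 13
f 1 13 22
f 13 2 23
f 22 23 8
f 13 23 22
f 1 22 34
f 22 8 37
f 34 37 11
f 22 37 34
f 1 34 38
f 34 11 42
f 38 42 12
f 34 42 38
f 2 18 29
f 18 6 32
f 29 32 10
f 18 32 29
f 6 41 19
f 41 12 40
f 19 40 5
f 41 40 19
f 12 42 39
f 42 11 35
f 39 35 3
f 42 35 39
f 11 37 36
f 37 8 24
f 36 24 7
f 37 24 36
f 8 23 28
f 23 2 25
f 28 25 9
f 23 25 28
f 4 30 16
f 30 10 31
f 16 31 5
f 30 31 16
f 4 16 14
f 16 5 15
f 14 15 3
f 16 15 14
f 4 14 21
f 14 3 20
f 21 20 7
f 14 20 21
f 4 21 26
f 21 7 27
f 26 27 9
f 21 27 26
f 4 26 30
f 26 9 33
f 30 33 10
f 26 33 30
f 5 31 19
f 31 10 32
f 19 32 6
f 31 32 19
f 3 15 39
f 15 5 40
f 39 40 12
f 15 40 39
f 7 20 36
f 20 3 35
f 36 35 11
f 20 35 36
f 9 27 28
f 27 7 24
f 28 24 8
f 27 24 28
f 10 33 29
f 33 9 25
f 29 25 2
f 33 25 29
f 44 43 47
f 44 47 45
f 45 47 48
f 45 48 46
f 47 43 49
f 47 49 48
f 48 49 50
f 48 50 46
f 49 43 51
f 49 51 50
f 50 51 52
f 50 52 46
f 51 43 53
f 51 53 52
f 52 53 54
f 52 54 46
f 53 43 55
f 53 55 54
f 54 55 56
f 54 56 46
f 55 43 57
f 55 57 56
f 56 57 58
f 56 58 46
f 57 43 59
f 57 59 58
f 58 59 60
f 58 60 46
f 59 43 61
f 59 61 60
f 60 61 62
f 60 62 46
f 61 43 63
f 61 63 62
f 62 63 64
f 62 64 46
f 63 43 65
f 63 65 64
f 64 65 66
f 64 66 46
f 65 43 67
f 65 67 66
f 66 67 68
f 66 68 46
f 67 43 69
f 67 69 68
f 68 69 70
f 68 70 46
f 69 43 71
f 69 71 70
f 70 71 72
f 70 72 46
f 71 43 73
f 71 73 72
f 72 73 74
f 72 74 46
f 73 43 75
f 73 75 74
f 74 75 76
f 74 76 46
f 75 43 44
f 75 44 76
f 76 44 45
f 76 45 46
f 78 80 77
f 81 78 77
f 77 80 79
f 79 81 77
f 78 84 80
f 82 78 81
f 82 84 78
f 80 84 79
f 83 81 79
f 79 84 83
f 83 82 81
f 84 82 83
f 86 85 88
f 86 88 87
f 88 85 89
f 88 89 87
f 89 85 90
f 89 90 87
f 90 85 91
f 90 91 87
f 91 85 92
f 91 92 87
f 92 85 93
f 92 93 87
f 93 85 94
f 93 94 87
f 94 85 95
f 94 95 87
f 95 85 96
f 95 96 87
f 96 85 97
f 96 97 87
f 97 85 98
f 97 98 87
f 98 85 99
f 98 99 87
f 99 85 100
f 99 100 87
f 100 85 86
f 100 86 87
f 102 101 105
f 102 105 103
f 103 105 106
f 103 106 104
f 105 101 107
f 105 107 106
f 106 107 108
f 106 108 104
f 107 101 109
f 107 109 108
f 108 109 110
f 108 110 104
f 109 101 111
f 109 111 110
f 110 111 112
f 110 112 104
f 111 101 113
f 111 113 112
f 112 113 114
f 112 114 104
f 113 101 115
f 113 115 114
f 114 115 116
f 114 116 104
f 115 101 117
f 115 117 116
f 116 117 118
f 116 118 104
f 117 101 119
f 117 119 118
f 118 119 120
f 118 120 104
f 119 101 121
f 119 121 120
f 120 121 122
f 120 122 104
f 121 101 123
f 121 123 122
f 122 123 124
f 122 124 104
f 123 101 102
f 123 102 124
f 124 102 103
f 124 103 104

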